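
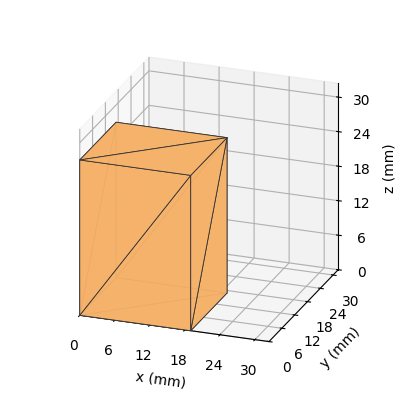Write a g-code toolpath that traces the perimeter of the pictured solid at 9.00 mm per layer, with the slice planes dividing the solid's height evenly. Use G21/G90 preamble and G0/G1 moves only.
Reading the render: the shape is a rectangular box, roughly 19 × 17 mm footprint and 27 mm tall (dimensions read to the nearest mm from the axis ticks). For the g-code, the solid's height is divided into equal slices at the stated Δz and each level perimeter traced with G1 moves after a G0 lift.

; perimeter-only toolpath
G21 ; units = mm
G90 ; absolute positioning
G28 ; home
; layer 1
G0 Z9.00
G0 X0.00 Y0.00
G1 X19.00 Y0.00
G1 X19.00 Y17.00
G1 X0.00 Y17.00
G1 X0.00 Y0.00
; layer 2
G0 Z18.00
G0 X0.00 Y0.00
G1 X19.00 Y0.00
G1 X19.00 Y17.00
G1 X0.00 Y17.00
G1 X0.00 Y0.00
; layer 3
G0 Z27.00
G0 X0.00 Y0.00
G1 X19.00 Y0.00
G1 X19.00 Y17.00
G1 X0.00 Y17.00
G1 X0.00 Y0.00
M2 ; end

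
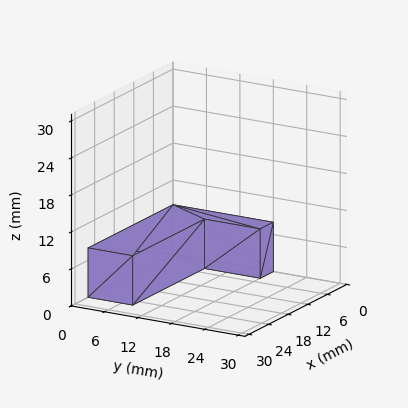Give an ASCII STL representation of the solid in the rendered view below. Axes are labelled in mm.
Reading the render: the shape is an L-shaped prism: outer 26 × 18 mm, arm thicknesses ≈ 8 mm (horizontal) and 4 mm (vertical), extruded 8 mm in z (dimensions read to the nearest mm from the axis ticks). For the STL, each face is triangulated and given an outward normal.

solid part
  facet normal 0.0000 0.0000 -1.0000
    outer loop
      vertex 26.00 8.00 0.00
      vertex 26.00 0.00 0.00
      vertex 0.00 0.00 0.00
    endloop
  endfacet
  facet normal 0.0000 0.0000 -1.0000
    outer loop
      vertex 4.00 8.00 0.00
      vertex 26.00 8.00 0.00
      vertex 0.00 0.00 0.00
    endloop
  endfacet
  facet normal 0.0000 0.0000 -1.0000
    outer loop
      vertex 4.00 18.00 0.00
      vertex 4.00 8.00 0.00
      vertex 0.00 0.00 0.00
    endloop
  endfacet
  facet normal 0.0000 0.0000 -1.0000
    outer loop
      vertex 0.00 18.00 0.00
      vertex 4.00 18.00 0.00
      vertex 0.00 0.00 0.00
    endloop
  endfacet
  facet normal 0.0000 0.0000 1.0000
    outer loop
      vertex 0.00 0.00 8.00
      vertex 26.00 0.00 8.00
      vertex 26.00 8.00 8.00
    endloop
  endfacet
  facet normal 0.0000 0.0000 1.0000
    outer loop
      vertex 0.00 0.00 8.00
      vertex 26.00 8.00 8.00
      vertex 4.00 8.00 8.00
    endloop
  endfacet
  facet normal 0.0000 0.0000 1.0000
    outer loop
      vertex 0.00 0.00 8.00
      vertex 4.00 8.00 8.00
      vertex 4.00 18.00 8.00
    endloop
  endfacet
  facet normal 0.0000 0.0000 1.0000
    outer loop
      vertex 0.00 0.00 8.00
      vertex 4.00 18.00 8.00
      vertex 0.00 18.00 8.00
    endloop
  endfacet
  facet normal 0.0000 -1.0000 0.0000
    outer loop
      vertex 0.00 0.00 0.00
      vertex 26.00 0.00 0.00
      vertex 26.00 0.00 8.00
    endloop
  endfacet
  facet normal 0.0000 -1.0000 0.0000
    outer loop
      vertex 0.00 0.00 0.00
      vertex 26.00 0.00 8.00
      vertex 0.00 0.00 8.00
    endloop
  endfacet
  facet normal 1.0000 0.0000 0.0000
    outer loop
      vertex 26.00 0.00 0.00
      vertex 26.00 8.00 0.00
      vertex 26.00 8.00 8.00
    endloop
  endfacet
  facet normal 1.0000 0.0000 0.0000
    outer loop
      vertex 26.00 0.00 0.00
      vertex 26.00 8.00 8.00
      vertex 26.00 0.00 8.00
    endloop
  endfacet
  facet normal 0.0000 1.0000 0.0000
    outer loop
      vertex 26.00 8.00 0.00
      vertex 4.00 8.00 0.00
      vertex 4.00 8.00 8.00
    endloop
  endfacet
  facet normal 0.0000 1.0000 0.0000
    outer loop
      vertex 26.00 8.00 0.00
      vertex 4.00 8.00 8.00
      vertex 26.00 8.00 8.00
    endloop
  endfacet
  facet normal 1.0000 0.0000 0.0000
    outer loop
      vertex 4.00 8.00 0.00
      vertex 4.00 18.00 0.00
      vertex 4.00 18.00 8.00
    endloop
  endfacet
  facet normal 1.0000 0.0000 0.0000
    outer loop
      vertex 4.00 8.00 0.00
      vertex 4.00 18.00 8.00
      vertex 4.00 8.00 8.00
    endloop
  endfacet
  facet normal 0.0000 1.0000 0.0000
    outer loop
      vertex 4.00 18.00 0.00
      vertex 0.00 18.00 0.00
      vertex 0.00 18.00 8.00
    endloop
  endfacet
  facet normal 0.0000 1.0000 0.0000
    outer loop
      vertex 4.00 18.00 0.00
      vertex 0.00 18.00 8.00
      vertex 4.00 18.00 8.00
    endloop
  endfacet
  facet normal -1.0000 0.0000 0.0000
    outer loop
      vertex 0.00 18.00 0.00
      vertex 0.00 0.00 0.00
      vertex 0.00 0.00 8.00
    endloop
  endfacet
  facet normal -1.0000 0.0000 0.0000
    outer loop
      vertex 0.00 18.00 0.00
      vertex 0.00 0.00 8.00
      vertex 0.00 18.00 8.00
    endloop
  endfacet
endsolid part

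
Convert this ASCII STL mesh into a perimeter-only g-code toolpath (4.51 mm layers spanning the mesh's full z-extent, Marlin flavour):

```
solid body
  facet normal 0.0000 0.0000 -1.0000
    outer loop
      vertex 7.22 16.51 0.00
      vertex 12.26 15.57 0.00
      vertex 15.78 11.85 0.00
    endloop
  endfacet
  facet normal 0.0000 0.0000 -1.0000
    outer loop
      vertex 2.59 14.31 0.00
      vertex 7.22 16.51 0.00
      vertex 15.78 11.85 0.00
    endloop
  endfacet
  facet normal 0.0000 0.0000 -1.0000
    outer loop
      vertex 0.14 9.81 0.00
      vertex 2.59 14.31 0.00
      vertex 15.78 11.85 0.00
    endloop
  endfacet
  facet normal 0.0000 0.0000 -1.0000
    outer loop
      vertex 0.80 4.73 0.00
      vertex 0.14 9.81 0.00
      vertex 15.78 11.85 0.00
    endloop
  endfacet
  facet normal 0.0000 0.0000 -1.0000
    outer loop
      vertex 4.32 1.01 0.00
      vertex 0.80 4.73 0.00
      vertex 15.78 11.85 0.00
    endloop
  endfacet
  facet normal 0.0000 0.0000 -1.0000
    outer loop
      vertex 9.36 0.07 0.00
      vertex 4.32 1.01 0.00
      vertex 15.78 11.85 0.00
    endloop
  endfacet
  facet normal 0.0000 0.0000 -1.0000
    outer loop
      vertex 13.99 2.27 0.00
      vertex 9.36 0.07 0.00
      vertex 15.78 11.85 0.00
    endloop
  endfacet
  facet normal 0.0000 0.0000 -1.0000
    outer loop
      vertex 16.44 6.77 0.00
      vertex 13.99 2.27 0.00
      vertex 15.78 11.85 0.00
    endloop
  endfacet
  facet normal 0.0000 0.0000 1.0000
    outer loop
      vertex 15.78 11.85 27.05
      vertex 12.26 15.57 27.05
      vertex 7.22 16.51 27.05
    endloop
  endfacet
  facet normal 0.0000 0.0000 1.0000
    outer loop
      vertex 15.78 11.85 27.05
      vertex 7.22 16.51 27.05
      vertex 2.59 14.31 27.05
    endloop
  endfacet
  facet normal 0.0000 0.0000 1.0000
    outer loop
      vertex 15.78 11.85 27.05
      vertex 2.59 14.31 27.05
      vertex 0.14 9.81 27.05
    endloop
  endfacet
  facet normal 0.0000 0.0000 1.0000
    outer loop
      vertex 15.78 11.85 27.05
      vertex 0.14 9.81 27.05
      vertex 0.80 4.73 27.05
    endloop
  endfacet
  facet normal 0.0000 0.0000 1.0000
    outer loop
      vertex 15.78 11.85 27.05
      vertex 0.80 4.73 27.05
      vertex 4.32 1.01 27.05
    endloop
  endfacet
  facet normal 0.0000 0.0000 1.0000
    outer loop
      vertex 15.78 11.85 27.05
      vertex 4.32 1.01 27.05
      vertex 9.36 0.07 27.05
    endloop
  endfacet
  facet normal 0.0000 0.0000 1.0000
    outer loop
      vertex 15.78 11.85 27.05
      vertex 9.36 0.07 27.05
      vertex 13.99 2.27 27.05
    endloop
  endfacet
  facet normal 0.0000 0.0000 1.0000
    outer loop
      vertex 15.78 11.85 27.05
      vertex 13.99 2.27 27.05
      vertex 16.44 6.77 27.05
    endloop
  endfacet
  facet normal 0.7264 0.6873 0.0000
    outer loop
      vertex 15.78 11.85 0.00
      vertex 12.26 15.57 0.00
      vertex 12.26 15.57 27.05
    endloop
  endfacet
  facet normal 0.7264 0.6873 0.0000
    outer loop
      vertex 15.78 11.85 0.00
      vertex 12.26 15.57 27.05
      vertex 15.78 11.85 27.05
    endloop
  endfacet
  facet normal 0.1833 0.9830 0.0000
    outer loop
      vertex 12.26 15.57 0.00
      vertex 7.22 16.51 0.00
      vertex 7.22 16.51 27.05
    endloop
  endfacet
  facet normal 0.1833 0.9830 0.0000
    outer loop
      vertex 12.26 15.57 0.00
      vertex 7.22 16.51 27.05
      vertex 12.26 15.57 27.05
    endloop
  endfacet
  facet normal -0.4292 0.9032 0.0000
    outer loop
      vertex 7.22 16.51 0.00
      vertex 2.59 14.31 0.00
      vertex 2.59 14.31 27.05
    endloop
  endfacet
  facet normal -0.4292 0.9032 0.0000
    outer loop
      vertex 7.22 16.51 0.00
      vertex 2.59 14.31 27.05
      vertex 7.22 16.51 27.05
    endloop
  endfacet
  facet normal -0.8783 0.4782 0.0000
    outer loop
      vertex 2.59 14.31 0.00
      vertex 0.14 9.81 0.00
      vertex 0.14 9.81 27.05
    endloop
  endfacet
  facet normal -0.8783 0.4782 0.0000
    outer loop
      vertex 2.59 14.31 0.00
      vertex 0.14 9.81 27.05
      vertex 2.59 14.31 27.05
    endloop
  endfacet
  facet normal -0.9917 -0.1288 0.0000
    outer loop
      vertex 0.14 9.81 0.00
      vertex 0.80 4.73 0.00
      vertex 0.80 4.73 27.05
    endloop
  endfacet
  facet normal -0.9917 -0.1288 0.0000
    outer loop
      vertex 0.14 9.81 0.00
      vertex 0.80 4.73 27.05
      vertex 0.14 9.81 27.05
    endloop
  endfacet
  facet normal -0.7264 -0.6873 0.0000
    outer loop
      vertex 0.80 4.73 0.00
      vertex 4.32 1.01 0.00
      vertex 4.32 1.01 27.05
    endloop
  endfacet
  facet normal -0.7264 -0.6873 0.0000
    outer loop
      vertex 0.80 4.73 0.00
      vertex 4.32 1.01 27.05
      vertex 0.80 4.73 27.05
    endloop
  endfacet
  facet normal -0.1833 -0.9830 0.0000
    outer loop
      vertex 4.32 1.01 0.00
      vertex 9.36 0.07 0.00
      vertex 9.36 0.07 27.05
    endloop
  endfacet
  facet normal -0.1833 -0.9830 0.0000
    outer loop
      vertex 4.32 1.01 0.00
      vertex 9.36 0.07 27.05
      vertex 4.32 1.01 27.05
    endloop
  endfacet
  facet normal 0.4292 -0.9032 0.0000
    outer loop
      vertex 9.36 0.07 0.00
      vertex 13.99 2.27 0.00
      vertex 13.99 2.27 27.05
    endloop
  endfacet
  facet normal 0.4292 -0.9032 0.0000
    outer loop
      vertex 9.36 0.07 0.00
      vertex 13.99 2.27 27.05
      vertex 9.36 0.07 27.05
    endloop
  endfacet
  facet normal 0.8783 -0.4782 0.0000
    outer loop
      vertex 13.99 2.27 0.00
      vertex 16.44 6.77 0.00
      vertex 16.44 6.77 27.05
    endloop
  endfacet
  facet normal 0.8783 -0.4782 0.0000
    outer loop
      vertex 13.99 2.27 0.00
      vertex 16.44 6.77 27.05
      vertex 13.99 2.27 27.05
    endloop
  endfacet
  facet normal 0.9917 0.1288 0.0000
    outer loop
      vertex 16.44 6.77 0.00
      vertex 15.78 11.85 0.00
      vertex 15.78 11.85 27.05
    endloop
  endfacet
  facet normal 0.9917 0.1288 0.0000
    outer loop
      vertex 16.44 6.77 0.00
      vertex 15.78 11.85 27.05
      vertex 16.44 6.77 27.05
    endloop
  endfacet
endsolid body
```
; perimeter-only toolpath
G21 ; units = mm
G90 ; absolute positioning
G28 ; home
; layer 1
G0 Z4.51
G0 X15.78 Y11.85
G1 X12.26 Y15.57
G1 X7.22 Y16.51
G1 X2.59 Y14.31
G1 X0.14 Y9.81
G1 X0.80 Y4.73
G1 X4.32 Y1.01
G1 X9.36 Y0.07
G1 X13.99 Y2.27
G1 X16.44 Y6.77
G1 X15.78 Y11.85
; layer 2
G0 Z9.02
G0 X15.78 Y11.85
G1 X12.26 Y15.57
G1 X7.22 Y16.51
G1 X2.59 Y14.31
G1 X0.14 Y9.81
G1 X0.80 Y4.73
G1 X4.32 Y1.01
G1 X9.36 Y0.07
G1 X13.99 Y2.27
G1 X16.44 Y6.77
G1 X15.78 Y11.85
; layer 3
G0 Z13.53
G0 X15.78 Y11.85
G1 X12.26 Y15.57
G1 X7.22 Y16.51
G1 X2.59 Y14.31
G1 X0.14 Y9.81
G1 X0.80 Y4.73
G1 X4.32 Y1.01
G1 X9.36 Y0.07
G1 X13.99 Y2.27
G1 X16.44 Y6.77
G1 X15.78 Y11.85
; layer 4
G0 Z18.03
G0 X15.78 Y11.85
G1 X12.26 Y15.57
G1 X7.22 Y16.51
G1 X2.59 Y14.31
G1 X0.14 Y9.81
G1 X0.80 Y4.73
G1 X4.32 Y1.01
G1 X9.36 Y0.07
G1 X13.99 Y2.27
G1 X16.44 Y6.77
G1 X15.78 Y11.85
; layer 5
G0 Z22.54
G0 X15.78 Y11.85
G1 X12.26 Y15.57
G1 X7.22 Y16.51
G1 X2.59 Y14.31
G1 X0.14 Y9.81
G1 X0.80 Y4.73
G1 X4.32 Y1.01
G1 X9.36 Y0.07
G1 X13.99 Y2.27
G1 X16.44 Y6.77
G1 X15.78 Y11.85
; layer 6
G0 Z27.05
G0 X15.78 Y11.85
G1 X12.26 Y15.57
G1 X7.22 Y16.51
G1 X2.59 Y14.31
G1 X0.14 Y9.81
G1 X0.80 Y4.73
G1 X4.32 Y1.01
G1 X9.36 Y0.07
G1 X13.99 Y2.27
G1 X16.44 Y6.77
G1 X15.78 Y11.85
M2 ; end

The solid is a regular 10-sided prism (a cylinder approximated with 10 flat sides), circumscribed radius ≈ 8.29 mm, height ≈ 27.1 mm. Slicing at Δz = 4.51 mm — 6 equal slices spanning the solid's height, so layer i sits at z = i·h/6 — gives 6 non-empty perimeters. Each is a 10-segment closed polygon; G0 lifts to the layer z and rapids to the start vertex, then G1 traces the edges.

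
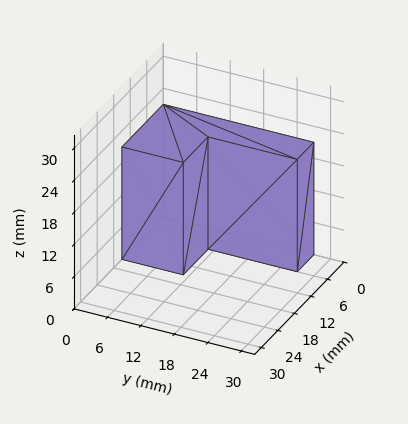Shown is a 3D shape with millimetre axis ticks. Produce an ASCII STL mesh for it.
Reading the render: the shape is an L-shaped prism: outer 15 × 27 mm, arm thicknesses ≈ 11 mm (horizontal) and 6 mm (vertical), extruded 21 mm in z (dimensions read to the nearest mm from the axis ticks). For the STL, each face is triangulated and given an outward normal.

solid part
  facet normal 0.0000 0.0000 -1.0000
    outer loop
      vertex 15.00 11.00 0.00
      vertex 15.00 0.00 0.00
      vertex 0.00 0.00 0.00
    endloop
  endfacet
  facet normal 0.0000 0.0000 -1.0000
    outer loop
      vertex 6.00 11.00 0.00
      vertex 15.00 11.00 0.00
      vertex 0.00 0.00 0.00
    endloop
  endfacet
  facet normal 0.0000 0.0000 -1.0000
    outer loop
      vertex 6.00 27.00 0.00
      vertex 6.00 11.00 0.00
      vertex 0.00 0.00 0.00
    endloop
  endfacet
  facet normal 0.0000 0.0000 -1.0000
    outer loop
      vertex 0.00 27.00 0.00
      vertex 6.00 27.00 0.00
      vertex 0.00 0.00 0.00
    endloop
  endfacet
  facet normal 0.0000 0.0000 1.0000
    outer loop
      vertex 0.00 0.00 21.00
      vertex 15.00 0.00 21.00
      vertex 15.00 11.00 21.00
    endloop
  endfacet
  facet normal 0.0000 0.0000 1.0000
    outer loop
      vertex 0.00 0.00 21.00
      vertex 15.00 11.00 21.00
      vertex 6.00 11.00 21.00
    endloop
  endfacet
  facet normal 0.0000 0.0000 1.0000
    outer loop
      vertex 0.00 0.00 21.00
      vertex 6.00 11.00 21.00
      vertex 6.00 27.00 21.00
    endloop
  endfacet
  facet normal 0.0000 0.0000 1.0000
    outer loop
      vertex 0.00 0.00 21.00
      vertex 6.00 27.00 21.00
      vertex 0.00 27.00 21.00
    endloop
  endfacet
  facet normal 0.0000 -1.0000 0.0000
    outer loop
      vertex 0.00 0.00 0.00
      vertex 15.00 0.00 0.00
      vertex 15.00 0.00 21.00
    endloop
  endfacet
  facet normal 0.0000 -1.0000 0.0000
    outer loop
      vertex 0.00 0.00 0.00
      vertex 15.00 0.00 21.00
      vertex 0.00 0.00 21.00
    endloop
  endfacet
  facet normal 1.0000 0.0000 0.0000
    outer loop
      vertex 15.00 0.00 0.00
      vertex 15.00 11.00 0.00
      vertex 15.00 11.00 21.00
    endloop
  endfacet
  facet normal 1.0000 0.0000 0.0000
    outer loop
      vertex 15.00 0.00 0.00
      vertex 15.00 11.00 21.00
      vertex 15.00 0.00 21.00
    endloop
  endfacet
  facet normal 0.0000 1.0000 0.0000
    outer loop
      vertex 15.00 11.00 0.00
      vertex 6.00 11.00 0.00
      vertex 6.00 11.00 21.00
    endloop
  endfacet
  facet normal 0.0000 1.0000 0.0000
    outer loop
      vertex 15.00 11.00 0.00
      vertex 6.00 11.00 21.00
      vertex 15.00 11.00 21.00
    endloop
  endfacet
  facet normal 1.0000 0.0000 0.0000
    outer loop
      vertex 6.00 11.00 0.00
      vertex 6.00 27.00 0.00
      vertex 6.00 27.00 21.00
    endloop
  endfacet
  facet normal 1.0000 0.0000 0.0000
    outer loop
      vertex 6.00 11.00 0.00
      vertex 6.00 27.00 21.00
      vertex 6.00 11.00 21.00
    endloop
  endfacet
  facet normal 0.0000 1.0000 0.0000
    outer loop
      vertex 6.00 27.00 0.00
      vertex 0.00 27.00 0.00
      vertex 0.00 27.00 21.00
    endloop
  endfacet
  facet normal 0.0000 1.0000 0.0000
    outer loop
      vertex 6.00 27.00 0.00
      vertex 0.00 27.00 21.00
      vertex 6.00 27.00 21.00
    endloop
  endfacet
  facet normal -1.0000 0.0000 0.0000
    outer loop
      vertex 0.00 27.00 0.00
      vertex 0.00 0.00 0.00
      vertex 0.00 0.00 21.00
    endloop
  endfacet
  facet normal -1.0000 0.0000 0.0000
    outer loop
      vertex 0.00 27.00 0.00
      vertex 0.00 0.00 21.00
      vertex 0.00 27.00 21.00
    endloop
  endfacet
endsolid part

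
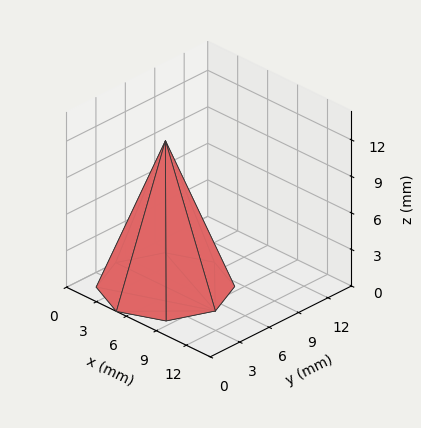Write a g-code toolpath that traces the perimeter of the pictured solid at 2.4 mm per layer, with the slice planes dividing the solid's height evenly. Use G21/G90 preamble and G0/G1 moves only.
Reading the render: the shape is a regular 8-sided pyramid, base circumscribed radius ≈ 5 mm, apex at z ≈ 12 mm (dimensions read to the nearest mm from the axis ticks). For the g-code, the solid's height is divided into equal slices at the stated Δz and each level perimeter traced with G1 moves after a G0 lift.

; perimeter-only toolpath
G21 ; units = mm
G90 ; absolute positioning
G28 ; home
; layer 1
G0 Z2.4
G0 X9.0 Y5.0
G1 X7.8 Y7.8
G1 X5.0 Y9.0
G1 X2.2 Y7.8
G1 X1.0 Y5.0
G1 X2.2 Y2.2
G1 X5.0 Y1.0
G1 X7.8 Y2.2
G1 X9.0 Y5.0
; layer 2
G0 Z4.8
G0 X8.0 Y5.0
G1 X7.1 Y7.1
G1 X5.0 Y8.0
G1 X2.9 Y7.1
G1 X2.0 Y5.0
G1 X2.9 Y2.9
G1 X5.0 Y2.0
G1 X7.1 Y2.9
G1 X8.0 Y5.0
; layer 3
G0 Z7.2
G0 X7.0 Y5.0
G1 X6.4 Y6.4
G1 X5.0 Y7.0
G1 X3.6 Y6.4
G1 X3.0 Y5.0
G1 X3.6 Y3.6
G1 X5.0 Y3.0
G1 X6.4 Y3.6
G1 X7.0 Y5.0
; layer 4
G0 Z9.6
G0 X6.0 Y5.0
G1 X5.7 Y5.7
G1 X5.0 Y6.0
G1 X4.3 Y5.7
G1 X4.0 Y5.0
G1 X4.3 Y4.3
G1 X5.0 Y4.0
G1 X5.7 Y4.3
G1 X6.0 Y5.0
M2 ; end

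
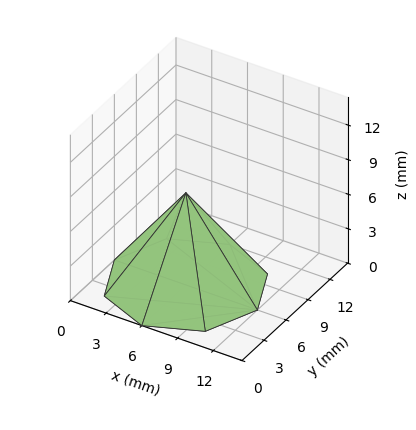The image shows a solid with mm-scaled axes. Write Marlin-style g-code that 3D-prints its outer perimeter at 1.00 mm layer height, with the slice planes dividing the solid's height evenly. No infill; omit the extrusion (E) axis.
Reading the render: the shape is a regular 8-sided pyramid, base circumscribed radius ≈ 6 mm, apex at z ≈ 8 mm (dimensions read to the nearest mm from the axis ticks). For the g-code, the solid's height is divided into equal slices at the stated Δz and each level perimeter traced with G1 moves after a G0 lift.

; perimeter-only toolpath
G21 ; units = mm
G90 ; absolute positioning
G28 ; home
; layer 1
G0 Z1.00
G0 X11.25 Y6.00
G1 X9.71 Y9.71
G1 X6.00 Y11.25
G1 X2.29 Y9.71
G1 X0.75 Y6.00
G1 X2.29 Y2.29
G1 X6.00 Y0.75
G1 X9.71 Y2.29
G1 X11.25 Y6.00
; layer 2
G0 Z2.00
G0 X10.50 Y6.00
G1 X9.18 Y9.18
G1 X6.00 Y10.50
G1 X2.82 Y9.18
G1 X1.50 Y6.00
G1 X2.82 Y2.82
G1 X6.00 Y1.50
G1 X9.18 Y2.82
G1 X10.50 Y6.00
; layer 3
G0 Z3.00
G0 X9.75 Y6.00
G1 X8.65 Y8.65
G1 X6.00 Y9.75
G1 X3.35 Y8.65
G1 X2.25 Y6.00
G1 X3.35 Y3.35
G1 X6.00 Y2.25
G1 X8.65 Y3.35
G1 X9.75 Y6.00
; layer 4
G0 Z4.00
G0 X9.00 Y6.00
G1 X8.12 Y8.12
G1 X6.00 Y9.00
G1 X3.88 Y8.12
G1 X3.00 Y6.00
G1 X3.88 Y3.88
G1 X6.00 Y3.00
G1 X8.12 Y3.88
G1 X9.00 Y6.00
; layer 5
G0 Z5.00
G0 X8.25 Y6.00
G1 X7.59 Y7.59
G1 X6.00 Y8.25
G1 X4.41 Y7.59
G1 X3.75 Y6.00
G1 X4.41 Y4.41
G1 X6.00 Y3.75
G1 X7.59 Y4.41
G1 X8.25 Y6.00
; layer 6
G0 Z6.00
G0 X7.50 Y6.00
G1 X7.06 Y7.06
G1 X6.00 Y7.50
G1 X4.94 Y7.06
G1 X4.50 Y6.00
G1 X4.94 Y4.94
G1 X6.00 Y4.50
G1 X7.06 Y4.94
G1 X7.50 Y6.00
; layer 7
G0 Z7.00
G0 X6.75 Y6.00
G1 X6.53 Y6.53
G1 X6.00 Y6.75
G1 X5.47 Y6.53
G1 X5.25 Y6.00
G1 X5.47 Y5.47
G1 X6.00 Y5.25
G1 X6.53 Y5.47
G1 X6.75 Y6.00
M2 ; end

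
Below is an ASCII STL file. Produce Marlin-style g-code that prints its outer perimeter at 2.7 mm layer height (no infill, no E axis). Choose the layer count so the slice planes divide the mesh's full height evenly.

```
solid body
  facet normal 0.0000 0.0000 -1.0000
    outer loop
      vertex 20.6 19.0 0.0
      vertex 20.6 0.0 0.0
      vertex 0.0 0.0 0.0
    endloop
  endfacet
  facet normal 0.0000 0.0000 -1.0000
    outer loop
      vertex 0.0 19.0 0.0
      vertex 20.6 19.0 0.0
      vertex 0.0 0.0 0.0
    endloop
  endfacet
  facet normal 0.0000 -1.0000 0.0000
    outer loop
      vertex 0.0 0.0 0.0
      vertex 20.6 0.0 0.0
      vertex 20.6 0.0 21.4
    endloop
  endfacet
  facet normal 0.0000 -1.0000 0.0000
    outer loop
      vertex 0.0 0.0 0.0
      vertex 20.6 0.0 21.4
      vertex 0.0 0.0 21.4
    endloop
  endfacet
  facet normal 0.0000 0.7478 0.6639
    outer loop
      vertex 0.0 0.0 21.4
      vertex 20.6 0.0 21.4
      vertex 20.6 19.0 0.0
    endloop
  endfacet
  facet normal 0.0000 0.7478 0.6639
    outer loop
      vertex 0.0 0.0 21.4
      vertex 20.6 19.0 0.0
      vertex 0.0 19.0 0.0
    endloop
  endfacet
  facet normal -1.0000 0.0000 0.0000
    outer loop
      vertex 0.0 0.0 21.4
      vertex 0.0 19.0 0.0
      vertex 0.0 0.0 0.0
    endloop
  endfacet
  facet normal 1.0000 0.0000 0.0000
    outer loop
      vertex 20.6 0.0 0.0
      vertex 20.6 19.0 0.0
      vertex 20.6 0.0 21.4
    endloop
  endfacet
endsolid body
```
; perimeter-only toolpath
G21 ; units = mm
G90 ; absolute positioning
G28 ; home
; layer 1
G0 Z2.7
G0 X0.0 Y0.0
G1 X20.6 Y0.0
G1 X20.6 Y16.6
G1 X0.0 Y16.6
G1 X0.0 Y0.0
; layer 2
G0 Z5.3
G0 X0.0 Y0.0
G1 X20.6 Y0.0
G1 X20.6 Y14.2
G1 X0.0 Y14.2
G1 X0.0 Y0.0
; layer 3
G0 Z8.0
G0 X0.0 Y0.0
G1 X20.6 Y0.0
G1 X20.6 Y11.9
G1 X0.0 Y11.9
G1 X0.0 Y0.0
; layer 4
G0 Z10.7
G0 X0.0 Y0.0
G1 X20.6 Y0.0
G1 X20.6 Y9.5
G1 X0.0 Y9.5
G1 X0.0 Y0.0
; layer 5
G0 Z13.4
G0 X0.0 Y0.0
G1 X20.6 Y0.0
G1 X20.6 Y7.1
G1 X0.0 Y7.1
G1 X0.0 Y0.0
; layer 6
G0 Z16.0
G0 X0.0 Y0.0
G1 X20.6 Y0.0
G1 X20.6 Y4.8
G1 X0.0 Y4.8
G1 X0.0 Y0.0
; layer 7
G0 Z18.7
G0 X0.0 Y0.0
G1 X20.6 Y0.0
G1 X20.6 Y2.4
G1 X0.0 Y2.4
G1 X0.0 Y0.0
M2 ; end

The solid is a wedge (ramp): 20.6 × 19 mm base, rising to 21.4 mm along the y=0 edge and sloping linearly to z=0 at y=19. Slicing at Δz = 2.7 mm — 8 equal slices spanning the solid's height, so layer i sits at z = i·h/8 — gives 7 non-empty perimeters. Each is a 4-segment closed polygon; G0 lifts to the layer z and rapids to the start vertex, then G1 traces the edges. The cross-section shrinks linearly with z (the slice at the apex is degenerate and omitted).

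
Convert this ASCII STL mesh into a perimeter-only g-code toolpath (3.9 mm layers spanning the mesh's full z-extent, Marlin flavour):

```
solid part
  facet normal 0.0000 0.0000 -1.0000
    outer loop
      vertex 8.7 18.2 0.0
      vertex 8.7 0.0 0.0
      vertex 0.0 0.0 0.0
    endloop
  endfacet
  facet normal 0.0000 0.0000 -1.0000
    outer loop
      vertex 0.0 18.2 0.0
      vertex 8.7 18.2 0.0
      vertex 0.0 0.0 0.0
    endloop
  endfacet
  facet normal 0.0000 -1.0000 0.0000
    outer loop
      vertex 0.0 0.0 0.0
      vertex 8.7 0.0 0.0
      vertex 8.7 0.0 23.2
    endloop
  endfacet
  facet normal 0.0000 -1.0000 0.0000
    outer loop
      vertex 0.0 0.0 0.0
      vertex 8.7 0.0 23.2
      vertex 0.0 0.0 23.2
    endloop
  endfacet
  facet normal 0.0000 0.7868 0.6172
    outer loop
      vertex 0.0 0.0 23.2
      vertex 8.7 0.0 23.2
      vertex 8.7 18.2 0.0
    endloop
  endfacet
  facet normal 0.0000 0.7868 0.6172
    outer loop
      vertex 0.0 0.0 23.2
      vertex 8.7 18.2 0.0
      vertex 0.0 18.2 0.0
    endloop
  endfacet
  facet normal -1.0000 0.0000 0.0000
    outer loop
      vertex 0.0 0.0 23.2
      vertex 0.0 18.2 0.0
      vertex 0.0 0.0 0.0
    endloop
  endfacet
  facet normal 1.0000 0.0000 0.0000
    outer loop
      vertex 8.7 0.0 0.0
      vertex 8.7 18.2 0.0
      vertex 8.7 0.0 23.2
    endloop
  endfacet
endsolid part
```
; perimeter-only toolpath
G21 ; units = mm
G90 ; absolute positioning
G28 ; home
; layer 1
G0 Z3.9
G0 X0.0 Y0.0
G1 X8.7 Y0.0
G1 X8.7 Y15.2
G1 X0.0 Y15.2
G1 X0.0 Y0.0
; layer 2
G0 Z7.7
G0 X0.0 Y0.0
G1 X8.7 Y0.0
G1 X8.7 Y12.1
G1 X0.0 Y12.1
G1 X0.0 Y0.0
; layer 3
G0 Z11.6
G0 X0.0 Y0.0
G1 X8.7 Y0.0
G1 X8.7 Y9.1
G1 X0.0 Y9.1
G1 X0.0 Y0.0
; layer 4
G0 Z15.5
G0 X0.0 Y0.0
G1 X8.7 Y0.0
G1 X8.7 Y6.1
G1 X0.0 Y6.1
G1 X0.0 Y0.0
; layer 5
G0 Z19.3
G0 X0.0 Y0.0
G1 X8.7 Y0.0
G1 X8.7 Y3.0
G1 X0.0 Y3.0
G1 X0.0 Y0.0
M2 ; end

The solid is a wedge (ramp): 8.7 × 18.2 mm base, rising to 23.2 mm along the y=0 edge and sloping linearly to z=0 at y=18.2. Slicing at Δz = 3.9 mm — 6 equal slices spanning the solid's height, so layer i sits at z = i·h/6 — gives 5 non-empty perimeters. Each is a 4-segment closed polygon; G0 lifts to the layer z and rapids to the start vertex, then G1 traces the edges. The cross-section shrinks linearly with z (the slice at the apex is degenerate and omitted).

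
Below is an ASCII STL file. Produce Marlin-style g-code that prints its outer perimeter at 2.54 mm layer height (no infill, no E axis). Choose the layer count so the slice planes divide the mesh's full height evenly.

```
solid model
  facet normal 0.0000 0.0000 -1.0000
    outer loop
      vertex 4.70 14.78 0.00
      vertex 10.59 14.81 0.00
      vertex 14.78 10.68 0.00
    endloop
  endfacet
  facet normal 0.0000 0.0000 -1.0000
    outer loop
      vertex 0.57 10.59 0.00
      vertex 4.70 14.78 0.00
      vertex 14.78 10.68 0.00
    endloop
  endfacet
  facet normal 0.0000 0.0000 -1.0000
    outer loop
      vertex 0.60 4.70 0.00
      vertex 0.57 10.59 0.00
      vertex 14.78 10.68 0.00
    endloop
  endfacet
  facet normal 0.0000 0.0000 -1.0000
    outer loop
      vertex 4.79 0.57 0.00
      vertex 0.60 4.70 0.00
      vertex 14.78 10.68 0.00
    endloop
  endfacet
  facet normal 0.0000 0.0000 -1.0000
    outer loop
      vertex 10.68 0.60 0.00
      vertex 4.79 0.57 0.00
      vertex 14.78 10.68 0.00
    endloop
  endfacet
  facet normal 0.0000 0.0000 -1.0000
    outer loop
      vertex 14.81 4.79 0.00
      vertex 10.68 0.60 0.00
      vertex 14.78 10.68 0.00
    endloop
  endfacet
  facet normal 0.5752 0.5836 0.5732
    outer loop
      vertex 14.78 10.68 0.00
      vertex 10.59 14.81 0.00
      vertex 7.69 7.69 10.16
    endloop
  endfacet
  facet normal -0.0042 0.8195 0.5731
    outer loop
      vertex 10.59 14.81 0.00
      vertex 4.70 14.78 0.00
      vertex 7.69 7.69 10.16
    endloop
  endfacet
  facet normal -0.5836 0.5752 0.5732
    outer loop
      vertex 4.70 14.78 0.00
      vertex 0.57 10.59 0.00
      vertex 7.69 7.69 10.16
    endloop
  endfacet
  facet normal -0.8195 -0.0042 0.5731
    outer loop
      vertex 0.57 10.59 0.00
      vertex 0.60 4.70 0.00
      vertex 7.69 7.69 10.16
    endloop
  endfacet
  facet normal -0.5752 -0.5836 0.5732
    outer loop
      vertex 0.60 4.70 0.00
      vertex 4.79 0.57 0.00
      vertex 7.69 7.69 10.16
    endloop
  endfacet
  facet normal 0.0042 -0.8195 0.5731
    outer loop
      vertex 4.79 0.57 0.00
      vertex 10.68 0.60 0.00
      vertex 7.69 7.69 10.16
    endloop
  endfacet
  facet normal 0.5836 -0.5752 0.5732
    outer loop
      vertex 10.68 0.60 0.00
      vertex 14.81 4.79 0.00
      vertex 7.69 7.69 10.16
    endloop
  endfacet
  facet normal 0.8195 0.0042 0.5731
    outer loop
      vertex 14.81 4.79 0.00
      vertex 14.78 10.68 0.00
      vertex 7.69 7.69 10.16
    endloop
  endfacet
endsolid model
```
; perimeter-only toolpath
G21 ; units = mm
G90 ; absolute positioning
G28 ; home
; layer 1
G0 Z2.54
G0 X13.01 Y9.93
G1 X9.87 Y13.03
G1 X5.45 Y13.01
G1 X2.35 Y9.87
G1 X2.37 Y5.45
G1 X5.52 Y2.35
G1 X9.93 Y2.37
G1 X13.03 Y5.52
G1 X13.01 Y9.93
; layer 2
G0 Z5.08
G0 X11.23 Y9.19
G1 X9.14 Y11.25
G1 X6.20 Y11.23
G1 X4.13 Y9.14
G1 X4.15 Y6.20
G1 X6.24 Y4.13
G1 X9.19 Y4.15
G1 X11.25 Y6.24
G1 X11.23 Y9.19
; layer 3
G0 Z7.62
G0 X9.46 Y8.44
G1 X8.41 Y9.47
G1 X6.94 Y9.46
G1 X5.91 Y8.41
G1 X5.92 Y6.94
G1 X6.96 Y5.91
G1 X8.44 Y5.92
G1 X9.47 Y6.96
G1 X9.46 Y8.44
M2 ; end

The solid is a regular 8-sided pyramid, base circumscribed radius ≈ 7.69 mm, apex at z ≈ 10.2 mm. Slicing at Δz = 2.54 mm — 4 equal slices spanning the solid's height, so layer i sits at z = i·h/4 — gives 3 non-empty perimeters. Each is a 8-segment closed polygon; G0 lifts to the layer z and rapids to the start vertex, then G1 traces the edges. The cross-section shrinks linearly with z (the slice at the apex is degenerate and omitted).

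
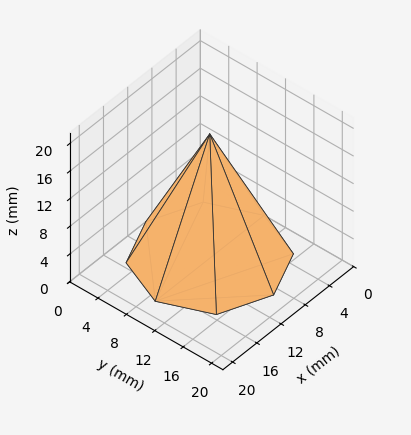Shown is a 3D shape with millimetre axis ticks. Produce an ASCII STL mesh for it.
Reading the render: the shape is a regular 8-sided pyramid, base circumscribed radius ≈ 9 mm, apex at z ≈ 18 mm (dimensions read to the nearest mm from the axis ticks). For the STL, each face is triangulated and given an outward normal.

solid part
  facet normal 0.0000 0.0000 -1.0000
    outer loop
      vertex 9.00 18.00 0.00
      vertex 15.36 15.36 0.00
      vertex 18.00 9.00 0.00
    endloop
  endfacet
  facet normal 0.0000 0.0000 -1.0000
    outer loop
      vertex 2.64 15.36 0.00
      vertex 9.00 18.00 0.00
      vertex 18.00 9.00 0.00
    endloop
  endfacet
  facet normal 0.0000 0.0000 -1.0000
    outer loop
      vertex 0.00 9.00 0.00
      vertex 2.64 15.36 0.00
      vertex 18.00 9.00 0.00
    endloop
  endfacet
  facet normal 0.0000 0.0000 -1.0000
    outer loop
      vertex 2.64 2.64 0.00
      vertex 0.00 9.00 0.00
      vertex 18.00 9.00 0.00
    endloop
  endfacet
  facet normal 0.0000 0.0000 -1.0000
    outer loop
      vertex 9.00 0.00 0.00
      vertex 2.64 2.64 0.00
      vertex 18.00 9.00 0.00
    endloop
  endfacet
  facet normal 0.0000 0.0000 -1.0000
    outer loop
      vertex 15.36 2.64 0.00
      vertex 9.00 0.00 0.00
      vertex 18.00 9.00 0.00
    endloop
  endfacet
  facet normal 0.8385 0.3481 0.4193
    outer loop
      vertex 18.00 9.00 0.00
      vertex 15.36 15.36 0.00
      vertex 9.00 9.00 18.00
    endloop
  endfacet
  facet normal 0.3481 0.8385 0.4193
    outer loop
      vertex 15.36 15.36 0.00
      vertex 9.00 18.00 0.00
      vertex 9.00 9.00 18.00
    endloop
  endfacet
  facet normal -0.3481 0.8385 0.4193
    outer loop
      vertex 9.00 18.00 0.00
      vertex 2.64 15.36 0.00
      vertex 9.00 9.00 18.00
    endloop
  endfacet
  facet normal -0.8385 0.3481 0.4193
    outer loop
      vertex 2.64 15.36 0.00
      vertex 0.00 9.00 0.00
      vertex 9.00 9.00 18.00
    endloop
  endfacet
  facet normal -0.8385 -0.3481 0.4193
    outer loop
      vertex 0.00 9.00 0.00
      vertex 2.64 2.64 0.00
      vertex 9.00 9.00 18.00
    endloop
  endfacet
  facet normal -0.3481 -0.8385 0.4193
    outer loop
      vertex 2.64 2.64 0.00
      vertex 9.00 0.00 0.00
      vertex 9.00 9.00 18.00
    endloop
  endfacet
  facet normal 0.3481 -0.8385 0.4193
    outer loop
      vertex 9.00 0.00 0.00
      vertex 15.36 2.64 0.00
      vertex 9.00 9.00 18.00
    endloop
  endfacet
  facet normal 0.8385 -0.3481 0.4193
    outer loop
      vertex 15.36 2.64 0.00
      vertex 18.00 9.00 0.00
      vertex 9.00 9.00 18.00
    endloop
  endfacet
endsolid part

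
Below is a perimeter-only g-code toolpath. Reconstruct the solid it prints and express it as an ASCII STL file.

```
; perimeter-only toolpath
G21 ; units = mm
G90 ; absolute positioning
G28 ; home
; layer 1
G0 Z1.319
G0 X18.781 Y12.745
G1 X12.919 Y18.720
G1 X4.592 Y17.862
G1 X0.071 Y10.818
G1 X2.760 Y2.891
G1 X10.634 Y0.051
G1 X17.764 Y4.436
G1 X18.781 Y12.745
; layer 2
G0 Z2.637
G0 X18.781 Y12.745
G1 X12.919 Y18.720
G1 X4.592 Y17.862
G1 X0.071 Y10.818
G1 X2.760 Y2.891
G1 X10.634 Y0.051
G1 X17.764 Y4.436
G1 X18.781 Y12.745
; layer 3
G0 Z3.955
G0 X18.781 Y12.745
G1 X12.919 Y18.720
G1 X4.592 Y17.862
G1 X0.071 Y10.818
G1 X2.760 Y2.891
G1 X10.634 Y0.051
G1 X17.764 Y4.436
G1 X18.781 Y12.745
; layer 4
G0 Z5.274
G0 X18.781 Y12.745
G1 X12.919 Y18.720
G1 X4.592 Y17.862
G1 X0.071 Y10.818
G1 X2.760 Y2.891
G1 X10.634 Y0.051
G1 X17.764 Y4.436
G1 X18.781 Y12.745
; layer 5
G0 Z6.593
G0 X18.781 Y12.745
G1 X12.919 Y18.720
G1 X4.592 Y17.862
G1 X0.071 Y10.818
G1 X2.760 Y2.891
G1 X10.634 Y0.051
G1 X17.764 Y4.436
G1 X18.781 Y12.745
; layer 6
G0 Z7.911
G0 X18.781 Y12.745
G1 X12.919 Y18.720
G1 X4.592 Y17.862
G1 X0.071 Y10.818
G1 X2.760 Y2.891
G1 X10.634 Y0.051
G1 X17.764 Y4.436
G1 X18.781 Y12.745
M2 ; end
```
solid part
  facet normal 0.0000 0.0000 -1.0000
    outer loop
      vertex 4.592 17.862 0.000
      vertex 12.919 18.720 0.000
      vertex 18.781 12.745 0.000
    endloop
  endfacet
  facet normal 0.0000 0.0000 -1.0000
    outer loop
      vertex 0.071 10.818 0.000
      vertex 4.592 17.862 0.000
      vertex 18.781 12.745 0.000
    endloop
  endfacet
  facet normal 0.0000 0.0000 -1.0000
    outer loop
      vertex 2.760 2.891 0.000
      vertex 0.071 10.818 0.000
      vertex 18.781 12.745 0.000
    endloop
  endfacet
  facet normal 0.0000 0.0000 -1.0000
    outer loop
      vertex 10.634 0.051 0.000
      vertex 2.760 2.891 0.000
      vertex 18.781 12.745 0.000
    endloop
  endfacet
  facet normal 0.0000 0.0000 -1.0000
    outer loop
      vertex 17.764 4.436 0.000
      vertex 10.634 0.051 0.000
      vertex 18.781 12.745 0.000
    endloop
  endfacet
  facet normal 0.0000 0.0000 1.0000
    outer loop
      vertex 18.781 12.745 7.911
      vertex 12.919 18.720 7.911
      vertex 4.592 17.862 7.911
    endloop
  endfacet
  facet normal 0.0000 0.0000 1.0000
    outer loop
      vertex 18.781 12.745 7.911
      vertex 4.592 17.862 7.911
      vertex 0.071 10.818 7.911
    endloop
  endfacet
  facet normal 0.0000 0.0000 1.0000
    outer loop
      vertex 18.781 12.745 7.911
      vertex 0.071 10.818 7.911
      vertex 2.760 2.891 7.911
    endloop
  endfacet
  facet normal 0.0000 0.0000 1.0000
    outer loop
      vertex 18.781 12.745 7.911
      vertex 2.760 2.891 7.911
      vertex 10.634 0.051 7.911
    endloop
  endfacet
  facet normal 0.0000 0.0000 1.0000
    outer loop
      vertex 18.781 12.745 7.911
      vertex 10.634 0.051 7.911
      vertex 17.764 4.436 7.911
    endloop
  endfacet
  facet normal 0.7138 0.7003 0.0000
    outer loop
      vertex 18.781 12.745 0.000
      vertex 12.919 18.720 0.000
      vertex 12.919 18.720 7.911
    endloop
  endfacet
  facet normal 0.7138 0.7003 0.0000
    outer loop
      vertex 18.781 12.745 0.000
      vertex 12.919 18.720 7.911
      vertex 18.781 12.745 7.911
    endloop
  endfacet
  facet normal -0.1025 0.9947 0.0000
    outer loop
      vertex 12.919 18.720 0.000
      vertex 4.592 17.862 0.000
      vertex 4.592 17.862 7.911
    endloop
  endfacet
  facet normal -0.1025 0.9947 0.0000
    outer loop
      vertex 12.919 18.720 0.000
      vertex 4.592 17.862 7.911
      vertex 12.919 18.720 7.911
    endloop
  endfacet
  facet normal -0.8416 0.5401 0.0000
    outer loop
      vertex 4.592 17.862 0.000
      vertex 0.071 10.818 0.000
      vertex 0.071 10.818 7.911
    endloop
  endfacet
  facet normal -0.8416 0.5401 0.0000
    outer loop
      vertex 4.592 17.862 0.000
      vertex 0.071 10.818 7.911
      vertex 4.592 17.862 7.911
    endloop
  endfacet
  facet normal -0.9470 -0.3212 0.0000
    outer loop
      vertex 0.071 10.818 0.000
      vertex 2.760 2.891 0.000
      vertex 2.760 2.891 7.911
    endloop
  endfacet
  facet normal -0.9470 -0.3212 0.0000
    outer loop
      vertex 0.071 10.818 0.000
      vertex 2.760 2.891 7.911
      vertex 0.071 10.818 7.911
    endloop
  endfacet
  facet normal -0.3393 -0.9407 0.0000
    outer loop
      vertex 2.760 2.891 0.000
      vertex 10.634 0.051 0.000
      vertex 10.634 0.051 7.911
    endloop
  endfacet
  facet normal -0.3393 -0.9407 0.0000
    outer loop
      vertex 2.760 2.891 0.000
      vertex 10.634 0.051 7.911
      vertex 2.760 2.891 7.911
    endloop
  endfacet
  facet normal 0.5239 -0.8518 0.0000
    outer loop
      vertex 10.634 0.051 0.000
      vertex 17.764 4.436 0.000
      vertex 17.764 4.436 7.911
    endloop
  endfacet
  facet normal 0.5239 -0.8518 0.0000
    outer loop
      vertex 10.634 0.051 0.000
      vertex 17.764 4.436 7.911
      vertex 10.634 0.051 7.911
    endloop
  endfacet
  facet normal 0.9926 -0.1215 0.0000
    outer loop
      vertex 17.764 4.436 0.000
      vertex 18.781 12.745 0.000
      vertex 18.781 12.745 7.911
    endloop
  endfacet
  facet normal 0.9926 -0.1215 0.0000
    outer loop
      vertex 17.764 4.436 0.000
      vertex 18.781 12.745 7.911
      vertex 17.764 4.436 7.911
    endloop
  endfacet
endsolid part

The G0 Z moves step by Δz≈1.319 mm. Every layer's G1 loop is the same polygon, so the solid is a straight extrusion of it from z=0 to z≈7.91. Closing with flat bottom and top caps and triangulating gives 24 facets — a regular 7-sided prism (a cylinder approximated with 7 flat sides), circumscribed radius ≈ 9.65 mm, height ≈ 7.91 mm.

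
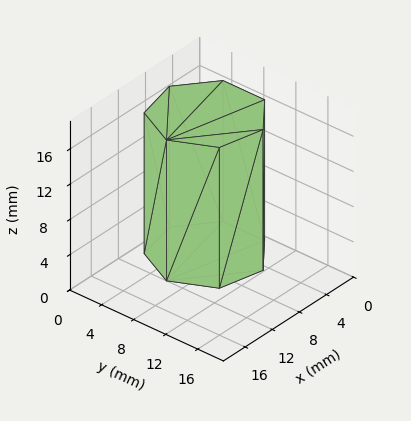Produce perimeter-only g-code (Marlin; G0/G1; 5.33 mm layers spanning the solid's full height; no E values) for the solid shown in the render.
Reading the render: the shape is a regular 7-sided prism (a cylinder approximated with 7 flat sides), circumscribed radius ≈ 6 mm, height ≈ 16 mm (dimensions read to the nearest mm from the axis ticks). For the g-code, the solid's height is divided into equal slices at the stated Δz and each level perimeter traced with G1 moves after a G0 lift.

; perimeter-only toolpath
G21 ; units = mm
G90 ; absolute positioning
G28 ; home
; layer 1
G0 Z5.33
G0 X12.00 Y6.00
G1 X9.74 Y10.69
G1 X4.66 Y11.85
G1 X0.59 Y8.60
G1 X0.59 Y3.40
G1 X4.66 Y0.15
G1 X9.74 Y1.31
G1 X12.00 Y6.00
; layer 2
G0 Z10.67
G0 X12.00 Y6.00
G1 X9.74 Y10.69
G1 X4.66 Y11.85
G1 X0.59 Y8.60
G1 X0.59 Y3.40
G1 X4.66 Y0.15
G1 X9.74 Y1.31
G1 X12.00 Y6.00
; layer 3
G0 Z16.00
G0 X12.00 Y6.00
G1 X9.74 Y10.69
G1 X4.66 Y11.85
G1 X0.59 Y8.60
G1 X0.59 Y3.40
G1 X4.66 Y0.15
G1 X9.74 Y1.31
G1 X12.00 Y6.00
M2 ; end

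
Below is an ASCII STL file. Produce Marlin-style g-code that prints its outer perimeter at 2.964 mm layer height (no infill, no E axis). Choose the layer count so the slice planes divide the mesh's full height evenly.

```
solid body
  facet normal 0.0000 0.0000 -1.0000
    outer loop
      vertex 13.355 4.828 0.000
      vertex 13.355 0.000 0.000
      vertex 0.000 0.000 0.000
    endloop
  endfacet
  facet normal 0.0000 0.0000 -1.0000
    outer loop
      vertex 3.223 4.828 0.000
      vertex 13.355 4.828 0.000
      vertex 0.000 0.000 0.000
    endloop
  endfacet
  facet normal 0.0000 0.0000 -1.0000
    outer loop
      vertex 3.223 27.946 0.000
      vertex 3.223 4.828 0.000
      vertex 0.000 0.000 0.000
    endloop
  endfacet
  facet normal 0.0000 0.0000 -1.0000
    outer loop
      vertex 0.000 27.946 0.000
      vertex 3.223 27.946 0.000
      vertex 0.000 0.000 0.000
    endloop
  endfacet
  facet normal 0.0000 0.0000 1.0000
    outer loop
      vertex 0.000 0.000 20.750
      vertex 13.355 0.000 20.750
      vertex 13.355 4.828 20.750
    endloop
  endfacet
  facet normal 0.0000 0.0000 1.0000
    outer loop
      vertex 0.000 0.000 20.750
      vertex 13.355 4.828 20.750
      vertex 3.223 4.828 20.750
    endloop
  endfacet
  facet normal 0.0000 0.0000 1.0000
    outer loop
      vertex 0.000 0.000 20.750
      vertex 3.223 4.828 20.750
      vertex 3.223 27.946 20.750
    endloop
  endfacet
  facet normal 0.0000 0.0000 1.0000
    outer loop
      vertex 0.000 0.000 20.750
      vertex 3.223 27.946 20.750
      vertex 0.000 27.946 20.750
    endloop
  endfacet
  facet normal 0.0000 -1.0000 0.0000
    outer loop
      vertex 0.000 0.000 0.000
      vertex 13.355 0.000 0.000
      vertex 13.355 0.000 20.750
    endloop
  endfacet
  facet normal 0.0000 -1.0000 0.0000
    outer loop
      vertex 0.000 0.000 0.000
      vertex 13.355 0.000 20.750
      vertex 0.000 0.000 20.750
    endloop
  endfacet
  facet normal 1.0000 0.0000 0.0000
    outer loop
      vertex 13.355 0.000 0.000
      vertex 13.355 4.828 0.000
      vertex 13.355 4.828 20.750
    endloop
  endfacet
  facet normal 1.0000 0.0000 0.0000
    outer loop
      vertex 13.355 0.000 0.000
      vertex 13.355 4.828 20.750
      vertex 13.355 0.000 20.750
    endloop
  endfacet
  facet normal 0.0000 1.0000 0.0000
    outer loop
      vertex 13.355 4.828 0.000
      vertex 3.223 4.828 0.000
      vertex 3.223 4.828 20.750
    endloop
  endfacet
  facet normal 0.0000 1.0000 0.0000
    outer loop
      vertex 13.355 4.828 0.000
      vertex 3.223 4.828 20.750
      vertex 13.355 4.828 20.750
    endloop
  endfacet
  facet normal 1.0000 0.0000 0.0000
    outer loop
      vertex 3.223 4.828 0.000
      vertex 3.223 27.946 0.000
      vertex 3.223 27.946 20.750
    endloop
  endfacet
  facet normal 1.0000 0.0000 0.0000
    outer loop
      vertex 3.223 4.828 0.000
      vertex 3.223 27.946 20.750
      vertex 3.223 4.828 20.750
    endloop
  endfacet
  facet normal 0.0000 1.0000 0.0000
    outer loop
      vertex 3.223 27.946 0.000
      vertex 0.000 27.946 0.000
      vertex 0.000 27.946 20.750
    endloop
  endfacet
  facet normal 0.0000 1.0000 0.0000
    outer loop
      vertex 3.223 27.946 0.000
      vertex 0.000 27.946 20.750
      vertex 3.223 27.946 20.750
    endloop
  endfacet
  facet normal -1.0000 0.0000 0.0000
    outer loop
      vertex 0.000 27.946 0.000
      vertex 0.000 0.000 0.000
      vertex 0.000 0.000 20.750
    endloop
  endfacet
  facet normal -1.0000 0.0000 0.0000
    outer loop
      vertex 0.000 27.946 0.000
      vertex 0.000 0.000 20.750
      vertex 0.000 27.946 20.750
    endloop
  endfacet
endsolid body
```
; perimeter-only toolpath
G21 ; units = mm
G90 ; absolute positioning
G28 ; home
; layer 1
G0 Z2.964
G0 X0.000 Y0.000
G1 X13.355 Y0.000
G1 X13.355 Y4.828
G1 X3.223 Y4.828
G1 X3.223 Y27.946
G1 X0.000 Y27.946
G1 X0.000 Y0.000
; layer 2
G0 Z5.929
G0 X0.000 Y0.000
G1 X13.355 Y0.000
G1 X13.355 Y4.828
G1 X3.223 Y4.828
G1 X3.223 Y27.946
G1 X0.000 Y27.946
G1 X0.000 Y0.000
; layer 3
G0 Z8.893
G0 X0.000 Y0.000
G1 X13.355 Y0.000
G1 X13.355 Y4.828
G1 X3.223 Y4.828
G1 X3.223 Y27.946
G1 X0.000 Y27.946
G1 X0.000 Y0.000
; layer 4
G0 Z11.857
G0 X0.000 Y0.000
G1 X13.355 Y0.000
G1 X13.355 Y4.828
G1 X3.223 Y4.828
G1 X3.223 Y27.946
G1 X0.000 Y27.946
G1 X0.000 Y0.000
; layer 5
G0 Z14.821
G0 X0.000 Y0.000
G1 X13.355 Y0.000
G1 X13.355 Y4.828
G1 X3.223 Y4.828
G1 X3.223 Y27.946
G1 X0.000 Y27.946
G1 X0.000 Y0.000
; layer 6
G0 Z17.786
G0 X0.000 Y0.000
G1 X13.355 Y0.000
G1 X13.355 Y4.828
G1 X3.223 Y4.828
G1 X3.223 Y27.946
G1 X0.000 Y27.946
G1 X0.000 Y0.000
; layer 7
G0 Z20.750
G0 X0.000 Y0.000
G1 X13.355 Y0.000
G1 X13.355 Y4.828
G1 X3.223 Y4.828
G1 X3.223 Y27.946
G1 X0.000 Y27.946
G1 X0.000 Y0.000
M2 ; end

The solid is an L-shaped prism: outer 13.4 × 27.9 mm, arm thicknesses ≈ 4.83 mm (horizontal) and 3.22 mm (vertical), extruded 20.8 mm in z. Slicing at Δz = 2.964 mm — 7 equal slices spanning the solid's height, so layer i sits at z = i·h/7 — gives 7 non-empty perimeters. Each is a 6-segment closed polygon; G0 lifts to the layer z and rapids to the start vertex, then G1 traces the edges.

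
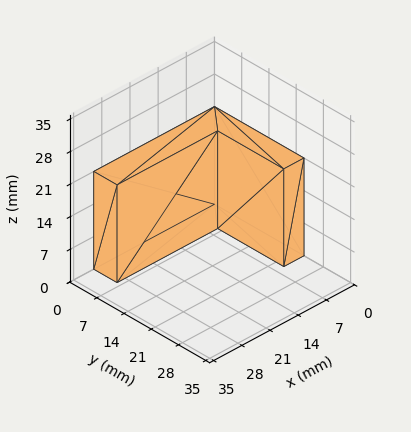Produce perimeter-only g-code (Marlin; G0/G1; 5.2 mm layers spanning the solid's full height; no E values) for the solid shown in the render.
Reading the render: the shape is an L-shaped prism: outer 30 × 23 mm, arm thicknesses ≈ 6 mm (horizontal) and 5 mm (vertical), extruded 21 mm in z (dimensions read to the nearest mm from the axis ticks). For the g-code, the solid's height is divided into equal slices at the stated Δz and each level perimeter traced with G1 moves after a G0 lift.

; perimeter-only toolpath
G21 ; units = mm
G90 ; absolute positioning
G28 ; home
; layer 1
G0 Z5.2
G0 X0.0 Y0.0
G1 X30.0 Y0.0
G1 X30.0 Y6.0
G1 X5.0 Y6.0
G1 X5.0 Y23.0
G1 X0.0 Y23.0
G1 X0.0 Y0.0
; layer 2
G0 Z10.5
G0 X0.0 Y0.0
G1 X30.0 Y0.0
G1 X30.0 Y6.0
G1 X5.0 Y6.0
G1 X5.0 Y23.0
G1 X0.0 Y23.0
G1 X0.0 Y0.0
; layer 3
G0 Z15.8
G0 X0.0 Y0.0
G1 X30.0 Y0.0
G1 X30.0 Y6.0
G1 X5.0 Y6.0
G1 X5.0 Y23.0
G1 X0.0 Y23.0
G1 X0.0 Y0.0
; layer 4
G0 Z21.0
G0 X0.0 Y0.0
G1 X30.0 Y0.0
G1 X30.0 Y6.0
G1 X5.0 Y6.0
G1 X5.0 Y23.0
G1 X0.0 Y23.0
G1 X0.0 Y0.0
M2 ; end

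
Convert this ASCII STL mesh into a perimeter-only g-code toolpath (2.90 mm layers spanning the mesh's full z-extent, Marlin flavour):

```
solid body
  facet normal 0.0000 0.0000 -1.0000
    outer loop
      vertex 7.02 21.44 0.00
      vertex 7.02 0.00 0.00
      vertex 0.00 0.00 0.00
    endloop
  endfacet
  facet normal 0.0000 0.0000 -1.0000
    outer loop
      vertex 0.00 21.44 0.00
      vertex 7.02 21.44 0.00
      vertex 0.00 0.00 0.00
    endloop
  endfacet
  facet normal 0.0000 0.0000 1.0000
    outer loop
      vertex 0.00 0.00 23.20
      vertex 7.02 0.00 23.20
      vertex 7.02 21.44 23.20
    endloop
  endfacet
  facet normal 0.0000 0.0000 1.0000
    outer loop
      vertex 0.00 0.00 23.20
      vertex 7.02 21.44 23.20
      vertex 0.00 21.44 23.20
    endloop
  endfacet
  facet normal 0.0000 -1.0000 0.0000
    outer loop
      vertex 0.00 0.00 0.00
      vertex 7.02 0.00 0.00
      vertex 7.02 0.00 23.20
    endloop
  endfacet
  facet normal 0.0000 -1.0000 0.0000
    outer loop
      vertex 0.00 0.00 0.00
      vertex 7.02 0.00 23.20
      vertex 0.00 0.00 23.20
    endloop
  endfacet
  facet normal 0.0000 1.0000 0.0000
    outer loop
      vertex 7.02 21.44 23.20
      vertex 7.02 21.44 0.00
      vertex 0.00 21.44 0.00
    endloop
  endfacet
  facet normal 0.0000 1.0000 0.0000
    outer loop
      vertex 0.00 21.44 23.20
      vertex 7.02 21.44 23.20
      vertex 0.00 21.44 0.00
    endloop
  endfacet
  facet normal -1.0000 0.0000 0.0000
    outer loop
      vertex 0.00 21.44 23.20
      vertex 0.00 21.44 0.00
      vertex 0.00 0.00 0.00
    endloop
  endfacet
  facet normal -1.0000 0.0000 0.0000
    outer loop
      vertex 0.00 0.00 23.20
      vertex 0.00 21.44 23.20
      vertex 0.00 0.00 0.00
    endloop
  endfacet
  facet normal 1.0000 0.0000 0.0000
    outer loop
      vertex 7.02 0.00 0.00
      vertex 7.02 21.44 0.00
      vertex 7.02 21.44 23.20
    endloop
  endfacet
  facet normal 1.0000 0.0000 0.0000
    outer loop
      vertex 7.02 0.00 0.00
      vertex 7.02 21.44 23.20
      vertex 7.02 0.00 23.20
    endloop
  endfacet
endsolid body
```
; perimeter-only toolpath
G21 ; units = mm
G90 ; absolute positioning
G28 ; home
; layer 1
G0 Z2.90
G0 X0.00 Y0.00
G1 X7.02 Y0.00
G1 X7.02 Y21.44
G1 X0.00 Y21.44
G1 X0.00 Y0.00
; layer 2
G0 Z5.80
G0 X0.00 Y0.00
G1 X7.02 Y0.00
G1 X7.02 Y21.44
G1 X0.00 Y21.44
G1 X0.00 Y0.00
; layer 3
G0 Z8.70
G0 X0.00 Y0.00
G1 X7.02 Y0.00
G1 X7.02 Y21.44
G1 X0.00 Y21.44
G1 X0.00 Y0.00
; layer 4
G0 Z11.60
G0 X0.00 Y0.00
G1 X7.02 Y0.00
G1 X7.02 Y21.44
G1 X0.00 Y21.44
G1 X0.00 Y0.00
; layer 5
G0 Z14.50
G0 X0.00 Y0.00
G1 X7.02 Y0.00
G1 X7.02 Y21.44
G1 X0.00 Y21.44
G1 X0.00 Y0.00
; layer 6
G0 Z17.40
G0 X0.00 Y0.00
G1 X7.02 Y0.00
G1 X7.02 Y21.44
G1 X0.00 Y21.44
G1 X0.00 Y0.00
; layer 7
G0 Z20.30
G0 X0.00 Y0.00
G1 X7.02 Y0.00
G1 X7.02 Y21.44
G1 X0.00 Y21.44
G1 X0.00 Y0.00
; layer 8
G0 Z23.20
G0 X0.00 Y0.00
G1 X7.02 Y0.00
G1 X7.02 Y21.44
G1 X0.00 Y21.44
G1 X0.00 Y0.00
M2 ; end

The solid is a rectangular box, roughly 7.02 × 21.4 mm footprint and 23.2 mm tall. Slicing at Δz = 2.90 mm — 8 equal slices spanning the solid's height, so layer i sits at z = i·h/8 — gives 8 non-empty perimeters. Each is a 4-segment closed polygon; G0 lifts to the layer z and rapids to the start vertex, then G1 traces the edges.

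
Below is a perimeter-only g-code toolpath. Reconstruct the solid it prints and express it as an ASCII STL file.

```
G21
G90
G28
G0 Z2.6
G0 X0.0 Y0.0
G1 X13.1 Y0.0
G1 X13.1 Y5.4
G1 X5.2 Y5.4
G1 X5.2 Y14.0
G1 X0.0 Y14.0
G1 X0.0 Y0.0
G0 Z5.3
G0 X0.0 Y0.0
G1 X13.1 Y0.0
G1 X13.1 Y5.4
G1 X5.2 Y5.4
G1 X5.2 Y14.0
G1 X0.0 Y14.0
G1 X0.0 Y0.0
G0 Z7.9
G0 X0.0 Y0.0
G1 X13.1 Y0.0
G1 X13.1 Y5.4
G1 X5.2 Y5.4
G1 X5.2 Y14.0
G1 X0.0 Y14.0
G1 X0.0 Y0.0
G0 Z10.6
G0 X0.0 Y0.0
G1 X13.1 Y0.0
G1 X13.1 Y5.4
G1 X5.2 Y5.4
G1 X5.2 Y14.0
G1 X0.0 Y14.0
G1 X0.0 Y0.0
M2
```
solid part
  facet normal 0.0000 0.0000 -1.0000
    outer loop
      vertex 13.1 5.4 0.0
      vertex 13.1 0.0 0.0
      vertex 0.0 0.0 0.0
    endloop
  endfacet
  facet normal 0.0000 0.0000 -1.0000
    outer loop
      vertex 5.2 5.4 0.0
      vertex 13.1 5.4 0.0
      vertex 0.0 0.0 0.0
    endloop
  endfacet
  facet normal 0.0000 0.0000 -1.0000
    outer loop
      vertex 5.2 14.0 0.0
      vertex 5.2 5.4 0.0
      vertex 0.0 0.0 0.0
    endloop
  endfacet
  facet normal 0.0000 0.0000 -1.0000
    outer loop
      vertex 0.0 14.0 0.0
      vertex 5.2 14.0 0.0
      vertex 0.0 0.0 0.0
    endloop
  endfacet
  facet normal 0.0000 0.0000 1.0000
    outer loop
      vertex 0.0 0.0 10.6
      vertex 13.1 0.0 10.6
      vertex 13.1 5.4 10.6
    endloop
  endfacet
  facet normal 0.0000 0.0000 1.0000
    outer loop
      vertex 0.0 0.0 10.6
      vertex 13.1 5.4 10.6
      vertex 5.2 5.4 10.6
    endloop
  endfacet
  facet normal 0.0000 0.0000 1.0000
    outer loop
      vertex 0.0 0.0 10.6
      vertex 5.2 5.4 10.6
      vertex 5.2 14.0 10.6
    endloop
  endfacet
  facet normal 0.0000 0.0000 1.0000
    outer loop
      vertex 0.0 0.0 10.6
      vertex 5.2 14.0 10.6
      vertex 0.0 14.0 10.6
    endloop
  endfacet
  facet normal 0.0000 -1.0000 0.0000
    outer loop
      vertex 0.0 0.0 0.0
      vertex 13.1 0.0 0.0
      vertex 13.1 0.0 10.6
    endloop
  endfacet
  facet normal 0.0000 -1.0000 0.0000
    outer loop
      vertex 0.0 0.0 0.0
      vertex 13.1 0.0 10.6
      vertex 0.0 0.0 10.6
    endloop
  endfacet
  facet normal 1.0000 0.0000 0.0000
    outer loop
      vertex 13.1 0.0 0.0
      vertex 13.1 5.4 0.0
      vertex 13.1 5.4 10.6
    endloop
  endfacet
  facet normal 1.0000 0.0000 0.0000
    outer loop
      vertex 13.1 0.0 0.0
      vertex 13.1 5.4 10.6
      vertex 13.1 0.0 10.6
    endloop
  endfacet
  facet normal 0.0000 1.0000 0.0000
    outer loop
      vertex 13.1 5.4 0.0
      vertex 5.2 5.4 0.0
      vertex 5.2 5.4 10.6
    endloop
  endfacet
  facet normal 0.0000 1.0000 0.0000
    outer loop
      vertex 13.1 5.4 0.0
      vertex 5.2 5.4 10.6
      vertex 13.1 5.4 10.6
    endloop
  endfacet
  facet normal 1.0000 0.0000 0.0000
    outer loop
      vertex 5.2 5.4 0.0
      vertex 5.2 14.0 0.0
      vertex 5.2 14.0 10.6
    endloop
  endfacet
  facet normal 1.0000 0.0000 0.0000
    outer loop
      vertex 5.2 5.4 0.0
      vertex 5.2 14.0 10.6
      vertex 5.2 5.4 10.6
    endloop
  endfacet
  facet normal 0.0000 1.0000 0.0000
    outer loop
      vertex 5.2 14.0 0.0
      vertex 0.0 14.0 0.0
      vertex 0.0 14.0 10.6
    endloop
  endfacet
  facet normal 0.0000 1.0000 0.0000
    outer loop
      vertex 5.2 14.0 0.0
      vertex 0.0 14.0 10.6
      vertex 5.2 14.0 10.6
    endloop
  endfacet
  facet normal -1.0000 0.0000 0.0000
    outer loop
      vertex 0.0 14.0 0.0
      vertex 0.0 0.0 0.0
      vertex 0.0 0.0 10.6
    endloop
  endfacet
  facet normal -1.0000 0.0000 0.0000
    outer loop
      vertex 0.0 14.0 0.0
      vertex 0.0 0.0 10.6
      vertex 0.0 14.0 10.6
    endloop
  endfacet
endsolid part

The G0 Z moves step by Δz≈2.6 mm. Every layer's G1 loop is the same polygon, so the solid is a straight extrusion of it from z=0 to z≈10.6. Closing with flat bottom and top caps and triangulating gives 20 facets — an L-shaped prism: outer 13.1 × 14 mm, arm thicknesses ≈ 5.4 mm (horizontal) and 5.2 mm (vertical), extruded 10.6 mm in z.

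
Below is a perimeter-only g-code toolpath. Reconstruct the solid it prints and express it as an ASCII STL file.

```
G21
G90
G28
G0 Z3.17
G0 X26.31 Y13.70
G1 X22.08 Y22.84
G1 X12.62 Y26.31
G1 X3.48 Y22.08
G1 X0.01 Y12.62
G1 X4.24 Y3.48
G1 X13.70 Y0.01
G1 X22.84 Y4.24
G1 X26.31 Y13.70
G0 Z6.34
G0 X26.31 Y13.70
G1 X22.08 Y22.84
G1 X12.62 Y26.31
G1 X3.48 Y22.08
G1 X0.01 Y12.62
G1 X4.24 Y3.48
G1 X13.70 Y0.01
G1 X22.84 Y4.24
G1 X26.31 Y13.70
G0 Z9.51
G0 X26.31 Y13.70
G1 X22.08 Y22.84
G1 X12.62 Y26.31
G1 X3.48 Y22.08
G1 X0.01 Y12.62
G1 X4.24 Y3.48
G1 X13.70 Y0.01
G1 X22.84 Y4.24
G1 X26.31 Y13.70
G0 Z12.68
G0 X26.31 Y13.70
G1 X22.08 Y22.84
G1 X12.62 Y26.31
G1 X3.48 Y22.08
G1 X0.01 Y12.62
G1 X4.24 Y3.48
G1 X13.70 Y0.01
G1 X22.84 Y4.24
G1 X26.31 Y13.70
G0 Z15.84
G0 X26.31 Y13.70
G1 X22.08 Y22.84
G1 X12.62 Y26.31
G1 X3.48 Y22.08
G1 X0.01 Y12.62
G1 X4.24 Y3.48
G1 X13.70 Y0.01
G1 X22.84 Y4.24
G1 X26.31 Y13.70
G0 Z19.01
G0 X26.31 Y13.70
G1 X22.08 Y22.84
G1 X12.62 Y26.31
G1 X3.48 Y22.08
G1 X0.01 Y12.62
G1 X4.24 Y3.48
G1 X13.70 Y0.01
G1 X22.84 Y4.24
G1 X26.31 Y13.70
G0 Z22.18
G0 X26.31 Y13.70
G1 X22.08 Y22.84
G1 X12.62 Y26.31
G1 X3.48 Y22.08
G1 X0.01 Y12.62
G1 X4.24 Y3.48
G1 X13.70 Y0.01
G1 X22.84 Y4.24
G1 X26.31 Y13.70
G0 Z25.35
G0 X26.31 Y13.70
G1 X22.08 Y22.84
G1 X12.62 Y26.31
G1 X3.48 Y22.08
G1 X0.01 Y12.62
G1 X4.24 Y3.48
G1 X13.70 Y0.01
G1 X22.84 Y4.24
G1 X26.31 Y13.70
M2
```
solid part
  facet normal 0.0000 0.0000 -1.0000
    outer loop
      vertex 12.62 26.31 0.00
      vertex 22.08 22.84 0.00
      vertex 26.31 13.70 0.00
    endloop
  endfacet
  facet normal 0.0000 0.0000 -1.0000
    outer loop
      vertex 3.48 22.08 0.00
      vertex 12.62 26.31 0.00
      vertex 26.31 13.70 0.00
    endloop
  endfacet
  facet normal 0.0000 0.0000 -1.0000
    outer loop
      vertex 0.01 12.62 0.00
      vertex 3.48 22.08 0.00
      vertex 26.31 13.70 0.00
    endloop
  endfacet
  facet normal 0.0000 0.0000 -1.0000
    outer loop
      vertex 4.24 3.48 0.00
      vertex 0.01 12.62 0.00
      vertex 26.31 13.70 0.00
    endloop
  endfacet
  facet normal 0.0000 0.0000 -1.0000
    outer loop
      vertex 13.70 0.01 0.00
      vertex 4.24 3.48 0.00
      vertex 26.31 13.70 0.00
    endloop
  endfacet
  facet normal 0.0000 0.0000 -1.0000
    outer loop
      vertex 22.84 4.24 0.00
      vertex 13.70 0.01 0.00
      vertex 26.31 13.70 0.00
    endloop
  endfacet
  facet normal 0.0000 0.0000 1.0000
    outer loop
      vertex 26.31 13.70 25.35
      vertex 22.08 22.84 25.35
      vertex 12.62 26.31 25.35
    endloop
  endfacet
  facet normal 0.0000 0.0000 1.0000
    outer loop
      vertex 26.31 13.70 25.35
      vertex 12.62 26.31 25.35
      vertex 3.48 22.08 25.35
    endloop
  endfacet
  facet normal 0.0000 0.0000 1.0000
    outer loop
      vertex 26.31 13.70 25.35
      vertex 3.48 22.08 25.35
      vertex 0.01 12.62 25.35
    endloop
  endfacet
  facet normal 0.0000 0.0000 1.0000
    outer loop
      vertex 26.31 13.70 25.35
      vertex 0.01 12.62 25.35
      vertex 4.24 3.48 25.35
    endloop
  endfacet
  facet normal 0.0000 0.0000 1.0000
    outer loop
      vertex 26.31 13.70 25.35
      vertex 4.24 3.48 25.35
      vertex 13.70 0.01 25.35
    endloop
  endfacet
  facet normal 0.0000 0.0000 1.0000
    outer loop
      vertex 26.31 13.70 25.35
      vertex 13.70 0.01 25.35
      vertex 22.84 4.24 25.35
    endloop
  endfacet
  facet normal 0.9075 0.4200 0.0000
    outer loop
      vertex 26.31 13.70 0.00
      vertex 22.08 22.84 0.00
      vertex 22.08 22.84 25.35
    endloop
  endfacet
  facet normal 0.9075 0.4200 0.0000
    outer loop
      vertex 26.31 13.70 0.00
      vertex 22.08 22.84 25.35
      vertex 26.31 13.70 25.35
    endloop
  endfacet
  facet normal 0.3444 0.9388 0.0000
    outer loop
      vertex 22.08 22.84 0.00
      vertex 12.62 26.31 0.00
      vertex 12.62 26.31 25.35
    endloop
  endfacet
  facet normal 0.3444 0.9388 0.0000
    outer loop
      vertex 22.08 22.84 0.00
      vertex 12.62 26.31 25.35
      vertex 22.08 22.84 25.35
    endloop
  endfacet
  facet normal -0.4200 0.9075 0.0000
    outer loop
      vertex 12.62 26.31 0.00
      vertex 3.48 22.08 0.00
      vertex 3.48 22.08 25.35
    endloop
  endfacet
  facet normal -0.4200 0.9075 0.0000
    outer loop
      vertex 12.62 26.31 0.00
      vertex 3.48 22.08 25.35
      vertex 12.62 26.31 25.35
    endloop
  endfacet
  facet normal -0.9388 0.3444 0.0000
    outer loop
      vertex 3.48 22.08 0.00
      vertex 0.01 12.62 0.00
      vertex 0.01 12.62 25.35
    endloop
  endfacet
  facet normal -0.9388 0.3444 0.0000
    outer loop
      vertex 3.48 22.08 0.00
      vertex 0.01 12.62 25.35
      vertex 3.48 22.08 25.35
    endloop
  endfacet
  facet normal -0.9075 -0.4200 0.0000
    outer loop
      vertex 0.01 12.62 0.00
      vertex 4.24 3.48 0.00
      vertex 4.24 3.48 25.35
    endloop
  endfacet
  facet normal -0.9075 -0.4200 0.0000
    outer loop
      vertex 0.01 12.62 0.00
      vertex 4.24 3.48 25.35
      vertex 0.01 12.62 25.35
    endloop
  endfacet
  facet normal -0.3444 -0.9388 0.0000
    outer loop
      vertex 4.24 3.48 0.00
      vertex 13.70 0.01 0.00
      vertex 13.70 0.01 25.35
    endloop
  endfacet
  facet normal -0.3444 -0.9388 0.0000
    outer loop
      vertex 4.24 3.48 0.00
      vertex 13.70 0.01 25.35
      vertex 4.24 3.48 25.35
    endloop
  endfacet
  facet normal 0.4200 -0.9075 0.0000
    outer loop
      vertex 13.70 0.01 0.00
      vertex 22.84 4.24 0.00
      vertex 22.84 4.24 25.35
    endloop
  endfacet
  facet normal 0.4200 -0.9075 0.0000
    outer loop
      vertex 13.70 0.01 0.00
      vertex 22.84 4.24 25.35
      vertex 13.70 0.01 25.35
    endloop
  endfacet
  facet normal 0.9388 -0.3444 0.0000
    outer loop
      vertex 22.84 4.24 0.00
      vertex 26.31 13.70 0.00
      vertex 26.31 13.70 25.35
    endloop
  endfacet
  facet normal 0.9388 -0.3444 0.0000
    outer loop
      vertex 22.84 4.24 0.00
      vertex 26.31 13.70 25.35
      vertex 22.84 4.24 25.35
    endloop
  endfacet
endsolid part

The G0 Z moves step by Δz≈3.17 mm. Every layer's G1 loop is the same polygon, so the solid is a straight extrusion of it from z=0 to z≈25.4. Closing with flat bottom and top caps and triangulating gives 28 facets — a regular 8-sided prism (a cylinder approximated with 8 flat sides), circumscribed radius ≈ 13.2 mm, height ≈ 25.4 mm.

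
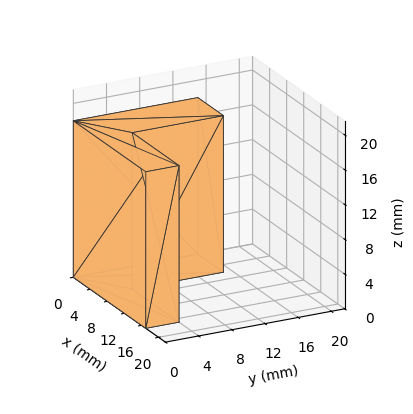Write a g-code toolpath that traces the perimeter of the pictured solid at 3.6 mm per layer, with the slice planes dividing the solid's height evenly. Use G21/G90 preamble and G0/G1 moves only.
Reading the render: the shape is an L-shaped prism: outer 17 × 15 mm, arm thicknesses ≈ 4 mm (horizontal) and 6 mm (vertical), extruded 18 mm in z (dimensions read to the nearest mm from the axis ticks). For the g-code, the solid's height is divided into equal slices at the stated Δz and each level perimeter traced with G1 moves after a G0 lift.

; perimeter-only toolpath
G21 ; units = mm
G90 ; absolute positioning
G28 ; home
; layer 1
G0 Z3.6
G0 X0.0 Y0.0
G1 X17.0 Y0.0
G1 X17.0 Y4.0
G1 X6.0 Y4.0
G1 X6.0 Y15.0
G1 X0.0 Y15.0
G1 X0.0 Y0.0
; layer 2
G0 Z7.2
G0 X0.0 Y0.0
G1 X17.0 Y0.0
G1 X17.0 Y4.0
G1 X6.0 Y4.0
G1 X6.0 Y15.0
G1 X0.0 Y15.0
G1 X0.0 Y0.0
; layer 3
G0 Z10.8
G0 X0.0 Y0.0
G1 X17.0 Y0.0
G1 X17.0 Y4.0
G1 X6.0 Y4.0
G1 X6.0 Y15.0
G1 X0.0 Y15.0
G1 X0.0 Y0.0
; layer 4
G0 Z14.4
G0 X0.0 Y0.0
G1 X17.0 Y0.0
G1 X17.0 Y4.0
G1 X6.0 Y4.0
G1 X6.0 Y15.0
G1 X0.0 Y15.0
G1 X0.0 Y0.0
; layer 5
G0 Z18.0
G0 X0.0 Y0.0
G1 X17.0 Y0.0
G1 X17.0 Y4.0
G1 X6.0 Y4.0
G1 X6.0 Y15.0
G1 X0.0 Y15.0
G1 X0.0 Y0.0
M2 ; end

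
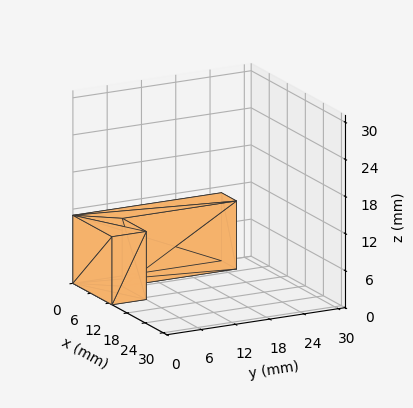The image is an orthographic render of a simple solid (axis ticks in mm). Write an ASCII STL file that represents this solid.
Reading the render: the shape is an L-shaped prism: outer 13 × 26 mm, arm thicknesses ≈ 6 mm (horizontal) and 5 mm (vertical), extruded 11 mm in z (dimensions read to the nearest mm from the axis ticks). For the STL, each face is triangulated and given an outward normal.

solid part
  facet normal 0.0000 0.0000 -1.0000
    outer loop
      vertex 13.000 6.000 0.000
      vertex 13.000 0.000 0.000
      vertex 0.000 0.000 0.000
    endloop
  endfacet
  facet normal 0.0000 0.0000 -1.0000
    outer loop
      vertex 5.000 6.000 0.000
      vertex 13.000 6.000 0.000
      vertex 0.000 0.000 0.000
    endloop
  endfacet
  facet normal 0.0000 0.0000 -1.0000
    outer loop
      vertex 5.000 26.000 0.000
      vertex 5.000 6.000 0.000
      vertex 0.000 0.000 0.000
    endloop
  endfacet
  facet normal 0.0000 0.0000 -1.0000
    outer loop
      vertex 0.000 26.000 0.000
      vertex 5.000 26.000 0.000
      vertex 0.000 0.000 0.000
    endloop
  endfacet
  facet normal 0.0000 0.0000 1.0000
    outer loop
      vertex 0.000 0.000 11.000
      vertex 13.000 0.000 11.000
      vertex 13.000 6.000 11.000
    endloop
  endfacet
  facet normal 0.0000 0.0000 1.0000
    outer loop
      vertex 0.000 0.000 11.000
      vertex 13.000 6.000 11.000
      vertex 5.000 6.000 11.000
    endloop
  endfacet
  facet normal 0.0000 0.0000 1.0000
    outer loop
      vertex 0.000 0.000 11.000
      vertex 5.000 6.000 11.000
      vertex 5.000 26.000 11.000
    endloop
  endfacet
  facet normal 0.0000 0.0000 1.0000
    outer loop
      vertex 0.000 0.000 11.000
      vertex 5.000 26.000 11.000
      vertex 0.000 26.000 11.000
    endloop
  endfacet
  facet normal 0.0000 -1.0000 0.0000
    outer loop
      vertex 0.000 0.000 0.000
      vertex 13.000 0.000 0.000
      vertex 13.000 0.000 11.000
    endloop
  endfacet
  facet normal 0.0000 -1.0000 0.0000
    outer loop
      vertex 0.000 0.000 0.000
      vertex 13.000 0.000 11.000
      vertex 0.000 0.000 11.000
    endloop
  endfacet
  facet normal 1.0000 0.0000 0.0000
    outer loop
      vertex 13.000 0.000 0.000
      vertex 13.000 6.000 0.000
      vertex 13.000 6.000 11.000
    endloop
  endfacet
  facet normal 1.0000 0.0000 0.0000
    outer loop
      vertex 13.000 0.000 0.000
      vertex 13.000 6.000 11.000
      vertex 13.000 0.000 11.000
    endloop
  endfacet
  facet normal 0.0000 1.0000 0.0000
    outer loop
      vertex 13.000 6.000 0.000
      vertex 5.000 6.000 0.000
      vertex 5.000 6.000 11.000
    endloop
  endfacet
  facet normal 0.0000 1.0000 0.0000
    outer loop
      vertex 13.000 6.000 0.000
      vertex 5.000 6.000 11.000
      vertex 13.000 6.000 11.000
    endloop
  endfacet
  facet normal 1.0000 0.0000 0.0000
    outer loop
      vertex 5.000 6.000 0.000
      vertex 5.000 26.000 0.000
      vertex 5.000 26.000 11.000
    endloop
  endfacet
  facet normal 1.0000 0.0000 0.0000
    outer loop
      vertex 5.000 6.000 0.000
      vertex 5.000 26.000 11.000
      vertex 5.000 6.000 11.000
    endloop
  endfacet
  facet normal 0.0000 1.0000 0.0000
    outer loop
      vertex 5.000 26.000 0.000
      vertex 0.000 26.000 0.000
      vertex 0.000 26.000 11.000
    endloop
  endfacet
  facet normal 0.0000 1.0000 0.0000
    outer loop
      vertex 5.000 26.000 0.000
      vertex 0.000 26.000 11.000
      vertex 5.000 26.000 11.000
    endloop
  endfacet
  facet normal -1.0000 0.0000 0.0000
    outer loop
      vertex 0.000 26.000 0.000
      vertex 0.000 0.000 0.000
      vertex 0.000 0.000 11.000
    endloop
  endfacet
  facet normal -1.0000 0.0000 0.0000
    outer loop
      vertex 0.000 26.000 0.000
      vertex 0.000 0.000 11.000
      vertex 0.000 26.000 11.000
    endloop
  endfacet
endsolid part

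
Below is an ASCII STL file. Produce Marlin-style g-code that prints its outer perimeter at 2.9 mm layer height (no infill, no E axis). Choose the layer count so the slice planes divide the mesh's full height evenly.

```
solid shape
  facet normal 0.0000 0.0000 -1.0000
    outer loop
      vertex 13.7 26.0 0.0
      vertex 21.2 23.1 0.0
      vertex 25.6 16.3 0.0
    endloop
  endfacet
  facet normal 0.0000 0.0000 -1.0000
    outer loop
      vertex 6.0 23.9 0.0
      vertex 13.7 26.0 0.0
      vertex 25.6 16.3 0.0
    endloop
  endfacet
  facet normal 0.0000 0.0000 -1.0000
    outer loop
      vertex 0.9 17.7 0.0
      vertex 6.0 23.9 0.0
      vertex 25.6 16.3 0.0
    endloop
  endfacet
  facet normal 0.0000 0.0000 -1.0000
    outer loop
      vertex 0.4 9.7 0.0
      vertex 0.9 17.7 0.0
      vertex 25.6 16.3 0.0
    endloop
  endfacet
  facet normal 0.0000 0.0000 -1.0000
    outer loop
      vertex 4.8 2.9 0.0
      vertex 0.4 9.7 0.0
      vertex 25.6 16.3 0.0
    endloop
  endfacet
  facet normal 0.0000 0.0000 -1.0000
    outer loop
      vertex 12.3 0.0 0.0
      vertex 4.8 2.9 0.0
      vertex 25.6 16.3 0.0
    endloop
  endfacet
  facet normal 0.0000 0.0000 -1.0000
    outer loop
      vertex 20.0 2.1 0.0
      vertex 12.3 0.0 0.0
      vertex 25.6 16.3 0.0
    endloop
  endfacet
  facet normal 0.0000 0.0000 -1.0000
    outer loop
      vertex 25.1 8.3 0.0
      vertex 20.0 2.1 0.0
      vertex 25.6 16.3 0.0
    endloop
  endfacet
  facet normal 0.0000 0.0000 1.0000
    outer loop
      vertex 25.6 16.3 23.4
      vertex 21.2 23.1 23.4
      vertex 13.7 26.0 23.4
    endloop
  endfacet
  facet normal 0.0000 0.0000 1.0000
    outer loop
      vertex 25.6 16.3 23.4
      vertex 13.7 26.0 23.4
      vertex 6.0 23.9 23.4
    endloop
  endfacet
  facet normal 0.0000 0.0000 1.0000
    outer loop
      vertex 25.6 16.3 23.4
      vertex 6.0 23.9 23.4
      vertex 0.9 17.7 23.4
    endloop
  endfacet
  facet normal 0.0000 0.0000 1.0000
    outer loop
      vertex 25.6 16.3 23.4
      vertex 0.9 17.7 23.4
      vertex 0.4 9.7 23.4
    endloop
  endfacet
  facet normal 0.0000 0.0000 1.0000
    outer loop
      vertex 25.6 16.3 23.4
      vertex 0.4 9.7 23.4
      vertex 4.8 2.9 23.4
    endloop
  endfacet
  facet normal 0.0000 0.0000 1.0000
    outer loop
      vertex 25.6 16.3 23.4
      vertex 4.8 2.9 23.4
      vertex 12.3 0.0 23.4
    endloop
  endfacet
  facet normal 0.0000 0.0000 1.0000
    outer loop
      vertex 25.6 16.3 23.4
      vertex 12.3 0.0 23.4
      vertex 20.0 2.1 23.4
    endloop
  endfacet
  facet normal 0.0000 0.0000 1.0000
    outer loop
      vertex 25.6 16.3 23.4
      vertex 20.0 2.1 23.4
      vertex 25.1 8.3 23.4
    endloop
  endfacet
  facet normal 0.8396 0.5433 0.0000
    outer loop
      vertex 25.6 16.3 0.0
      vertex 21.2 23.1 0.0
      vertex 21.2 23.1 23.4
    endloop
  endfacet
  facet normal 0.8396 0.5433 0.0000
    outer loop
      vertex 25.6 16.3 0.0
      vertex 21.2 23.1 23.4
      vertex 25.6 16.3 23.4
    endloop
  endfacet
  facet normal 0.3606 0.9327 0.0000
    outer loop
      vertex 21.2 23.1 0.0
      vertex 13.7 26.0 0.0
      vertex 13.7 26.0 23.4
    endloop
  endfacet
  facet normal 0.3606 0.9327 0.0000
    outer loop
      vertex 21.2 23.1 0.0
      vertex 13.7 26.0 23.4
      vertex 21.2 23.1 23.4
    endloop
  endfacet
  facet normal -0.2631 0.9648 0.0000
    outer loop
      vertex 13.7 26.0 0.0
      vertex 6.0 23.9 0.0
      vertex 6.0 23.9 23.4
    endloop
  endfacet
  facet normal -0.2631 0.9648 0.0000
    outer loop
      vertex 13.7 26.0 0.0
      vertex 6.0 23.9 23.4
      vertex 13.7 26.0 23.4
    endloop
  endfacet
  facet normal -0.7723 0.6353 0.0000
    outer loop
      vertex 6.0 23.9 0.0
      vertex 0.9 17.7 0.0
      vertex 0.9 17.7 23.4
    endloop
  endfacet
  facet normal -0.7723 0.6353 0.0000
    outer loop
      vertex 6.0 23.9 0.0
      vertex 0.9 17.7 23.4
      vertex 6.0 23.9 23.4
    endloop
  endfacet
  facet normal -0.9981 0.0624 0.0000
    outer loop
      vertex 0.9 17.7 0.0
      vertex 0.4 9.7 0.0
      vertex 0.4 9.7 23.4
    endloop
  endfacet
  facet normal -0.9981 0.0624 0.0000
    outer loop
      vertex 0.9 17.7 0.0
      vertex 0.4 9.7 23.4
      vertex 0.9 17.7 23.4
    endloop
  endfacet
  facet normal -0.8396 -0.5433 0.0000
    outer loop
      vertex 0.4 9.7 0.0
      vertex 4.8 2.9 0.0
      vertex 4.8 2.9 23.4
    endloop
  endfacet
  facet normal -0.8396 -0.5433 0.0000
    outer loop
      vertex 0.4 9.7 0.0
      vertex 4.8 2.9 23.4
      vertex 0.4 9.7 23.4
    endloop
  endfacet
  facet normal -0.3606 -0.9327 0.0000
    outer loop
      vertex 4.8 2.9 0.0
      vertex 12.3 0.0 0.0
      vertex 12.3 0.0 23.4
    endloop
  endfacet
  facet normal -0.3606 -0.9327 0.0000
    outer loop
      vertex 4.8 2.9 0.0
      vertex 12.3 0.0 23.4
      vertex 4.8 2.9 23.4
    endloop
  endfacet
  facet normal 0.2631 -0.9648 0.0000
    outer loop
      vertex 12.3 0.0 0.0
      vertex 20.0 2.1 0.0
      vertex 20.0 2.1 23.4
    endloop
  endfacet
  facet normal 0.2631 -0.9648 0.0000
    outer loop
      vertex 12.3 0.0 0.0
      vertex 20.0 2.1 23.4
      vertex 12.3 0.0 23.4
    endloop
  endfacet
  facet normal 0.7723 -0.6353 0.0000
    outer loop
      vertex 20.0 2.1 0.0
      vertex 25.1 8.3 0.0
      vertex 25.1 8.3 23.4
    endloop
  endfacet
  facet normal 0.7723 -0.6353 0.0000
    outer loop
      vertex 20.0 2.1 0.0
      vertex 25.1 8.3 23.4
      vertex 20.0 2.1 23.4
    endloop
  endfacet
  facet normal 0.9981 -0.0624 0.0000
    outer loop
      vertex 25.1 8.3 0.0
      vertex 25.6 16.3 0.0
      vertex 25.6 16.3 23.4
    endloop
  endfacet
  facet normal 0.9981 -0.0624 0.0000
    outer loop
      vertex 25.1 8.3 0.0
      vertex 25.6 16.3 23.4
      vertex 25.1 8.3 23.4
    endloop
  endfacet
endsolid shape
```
; perimeter-only toolpath
G21 ; units = mm
G90 ; absolute positioning
G28 ; home
; layer 1
G0 Z2.9
G0 X25.6 Y16.3
G1 X21.2 Y23.1
G1 X13.7 Y26.0
G1 X6.0 Y23.9
G1 X0.9 Y17.7
G1 X0.4 Y9.7
G1 X4.8 Y2.9
G1 X12.3 Y0.0
G1 X20.0 Y2.1
G1 X25.1 Y8.3
G1 X25.6 Y16.3
; layer 2
G0 Z5.8
G0 X25.6 Y16.3
G1 X21.2 Y23.1
G1 X13.7 Y26.0
G1 X6.0 Y23.9
G1 X0.9 Y17.7
G1 X0.4 Y9.7
G1 X4.8 Y2.9
G1 X12.3 Y0.0
G1 X20.0 Y2.1
G1 X25.1 Y8.3
G1 X25.6 Y16.3
; layer 3
G0 Z8.8
G0 X25.6 Y16.3
G1 X21.2 Y23.1
G1 X13.7 Y26.0
G1 X6.0 Y23.9
G1 X0.9 Y17.7
G1 X0.4 Y9.7
G1 X4.8 Y2.9
G1 X12.3 Y0.0
G1 X20.0 Y2.1
G1 X25.1 Y8.3
G1 X25.6 Y16.3
; layer 4
G0 Z11.7
G0 X25.6 Y16.3
G1 X21.2 Y23.1
G1 X13.7 Y26.0
G1 X6.0 Y23.9
G1 X0.9 Y17.7
G1 X0.4 Y9.7
G1 X4.8 Y2.9
G1 X12.3 Y0.0
G1 X20.0 Y2.1
G1 X25.1 Y8.3
G1 X25.6 Y16.3
; layer 5
G0 Z14.6
G0 X25.6 Y16.3
G1 X21.2 Y23.1
G1 X13.7 Y26.0
G1 X6.0 Y23.9
G1 X0.9 Y17.7
G1 X0.4 Y9.7
G1 X4.8 Y2.9
G1 X12.3 Y0.0
G1 X20.0 Y2.1
G1 X25.1 Y8.3
G1 X25.6 Y16.3
; layer 6
G0 Z17.5
G0 X25.6 Y16.3
G1 X21.2 Y23.1
G1 X13.7 Y26.0
G1 X6.0 Y23.9
G1 X0.9 Y17.7
G1 X0.4 Y9.7
G1 X4.8 Y2.9
G1 X12.3 Y0.0
G1 X20.0 Y2.1
G1 X25.1 Y8.3
G1 X25.6 Y16.3
; layer 7
G0 Z20.5
G0 X25.6 Y16.3
G1 X21.2 Y23.1
G1 X13.7 Y26.0
G1 X6.0 Y23.9
G1 X0.9 Y17.7
G1 X0.4 Y9.7
G1 X4.8 Y2.9
G1 X12.3 Y0.0
G1 X20.0 Y2.1
G1 X25.1 Y8.3
G1 X25.6 Y16.3
; layer 8
G0 Z23.4
G0 X25.6 Y16.3
G1 X21.2 Y23.1
G1 X13.7 Y26.0
G1 X6.0 Y23.9
G1 X0.9 Y17.7
G1 X0.4 Y9.7
G1 X4.8 Y2.9
G1 X12.3 Y0.0
G1 X20.0 Y2.1
G1 X25.1 Y8.3
G1 X25.6 Y16.3
M2 ; end

The solid is a regular 10-sided prism (a cylinder approximated with 10 flat sides), circumscribed radius ≈ 13 mm, height ≈ 23.4 mm. Slicing at Δz = 2.9 mm — 8 equal slices spanning the solid's height, so layer i sits at z = i·h/8 — gives 8 non-empty perimeters. Each is a 10-segment closed polygon; G0 lifts to the layer z and rapids to the start vertex, then G1 traces the edges.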